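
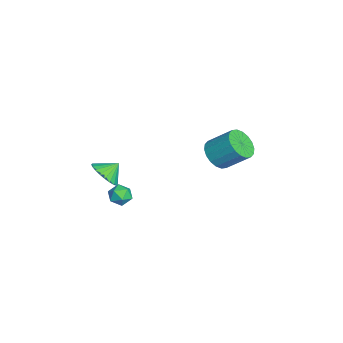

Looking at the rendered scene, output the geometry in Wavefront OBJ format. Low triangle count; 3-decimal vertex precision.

v -3.273 2.332 -1.281
v -2.329 1.91 -1.17
v -1.883 3.227 0.051
v -2.827 3.648 -0.059
v -2.267 2.211 -1.517
v -1.822 3.527 -0.296
v -2.405 2.535 -1.817
v -1.96 3.852 -0.596
v -2.715 2.82 -2.01
v -2.269 4.136 -0.789
v -3.135 3.007 -2.059
v -2.69 4.324 -0.838
v -3.583 3.061 -1.954
v -3.137 4.378 -0.733
v -3.969 2.971 -1.715
v -3.523 4.287 -0.494
v -4.217 2.753 -1.391
v -3.771 4.07 -0.17
v -4.278 2.453 -1.044
v -3.833 3.769 0.177
v -4.14 2.128 -0.744
v -3.695 3.445 0.477
v -3.831 1.844 -0.551
v -3.385 3.16 0.67
v -3.41 1.656 -0.502
v -2.965 2.973 0.719
v -2.963 1.602 -0.607
v -2.517 2.919 0.614
v -2.577 1.693 -0.846
v -2.131 3.009 0.375
v -0.261 -2.73 -2.561
v 0.251 -2.413 -2.12
v -0.231 -3.727 -1.88
v 0.281 -3.41 -1.439
v -0.42 -3.154 -1.441
v -0.439 -2.537 -1.862
v 0.459 -3.603 -2.138
v 0.44 -2.986 -2.559
v 0.696 -2.953 -1.858
v 0.153 -2.675 -1.428
v -0.133 -3.465 -2.572
v -0.676 -3.187 -2.142
v 3.763 -3.843 2.627
v 4.201 -4.305 3.333
v 3.477 -3.097 3.293
v 4.474 -4.088 3.207
v 4.639 -3.834 2.994
v 4.671 -3.581 2.725
v 4.565 -3.368 2.44
v 4.336 -3.228 2.185
v 4.02 -3.181 1.996
v 3.666 -3.235 1.904
v 3.325 -3.381 1.922
v 3.052 -3.598 2.047
v 2.887 -3.852 2.26
v 2.855 -4.105 2.53
v 2.962 -4.317 2.814
v 3.19 -4.458 3.07
v 3.506 -4.505 3.258
v 3.861 -4.451 3.35
f 2 1 5
f 2 5 3
f 3 5 6
f 3 6 4
f 5 1 7
f 5 7 6
f 6 7 8
f 6 8 4
f 7 1 9
f 7 9 8
f 8 9 10
f 8 10 4
f 9 1 11
f 9 11 10
f 10 11 12
f 10 12 4
f 11 1 13
f 11 13 12
f 12 13 14
f 12 14 4
f 13 1 15
f 13 15 14
f 14 15 16
f 14 16 4
f 15 1 17
f 15 17 16
f 16 17 18
f 16 18 4
f 17 1 19
f 17 19 18
f 18 19 20
f 18 20 4
f 19 1 21
f 19 21 20
f 20 21 22
f 20 22 4
f 21 1 23
f 21 23 22
f 22 23 24
f 22 24 4
f 23 1 25
f 23 25 24
f 24 25 26
f 24 26 4
f 25 1 27
f 25 27 26
f 26 27 28
f 26 28 4
f 27 1 29
f 27 29 28
f 28 29 30
f 28 30 4
f 29 1 2
f 29 2 30
f 30 2 3
f 30 3 4
f 31 42 36
f 31 36 32
f 31 32 38
f 31 38 41
f 31 41 42
f 32 36 40
f 36 42 35
f 42 41 33
f 41 38 37
f 38 32 39
f 34 40 35
f 34 35 33
f 34 33 37
f 34 37 39
f 34 39 40
f 35 40 36
f 33 35 42
f 37 33 41
f 39 37 38
f 40 39 32
f 44 43 46
f 44 46 45
f 46 43 47
f 46 47 45
f 47 43 48
f 47 48 45
f 48 43 49
f 48 49 45
f 49 43 50
f 49 50 45
f 50 43 51
f 50 51 45
f 51 43 52
f 51 52 45
f 52 43 53
f 52 53 45
f 53 43 54
f 53 54 45
f 54 43 55
f 54 55 45
f 55 43 56
f 55 56 45
f 56 43 57
f 56 57 45
f 57 43 58
f 57 58 45
f 58 43 59
f 58 59 45
f 59 43 60
f 59 60 45
f 60 43 44
f 60 44 45



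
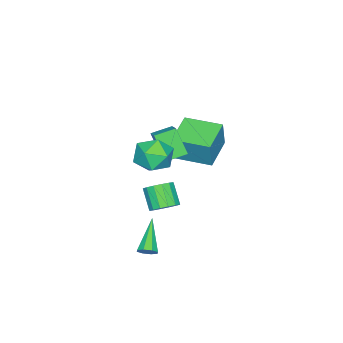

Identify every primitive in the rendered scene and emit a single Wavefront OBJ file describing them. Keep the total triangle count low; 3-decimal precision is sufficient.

v -4.57 -1.493 -0.911
v -4.198 -1.412 0.807
v -4.953 0.623 -0.928
v -4.58 0.704 0.79
v -2.62 -1.144 -1.35
v -2.247 -1.063 0.368
v -3.002 0.972 -1.367
v -2.63 1.053 0.351
v 2.667 1.693 3.322
v 3.323 1.204 2.52
v 1.497 0.256 3.24
v 2.153 -0.233 2.438
v 2.534 -0.147 3.516
v 3.257 0.741 3.567
v 1.563 0.719 2.193
v 2.286 1.607 2.244
v 2.642 0.602 1.823
v 3.241 0.067 2.64
v 1.579 1.393 3.12
v 2.178 0.858 3.937
v 3.001 0.688 -4.256
v 3.358 0.689 -3.812
v 1.419 0.012 -2.984
v 3.154 1.071 -3.863
v 2.86 1.229 -4.144
v 2.649 1.07 -4.491
v 2.644 0.687 -4.701
v 2.848 0.305 -4.65
v 3.142 0.147 -4.368
v 3.353 0.306 -4.021
v 0.82 0.4 -2.4
v 1.222 0.856 -1.834
v 0.622 0.097 -0.795
v 0.22 -0.36 -1.36
v 0.85 1.061 -1.899
v 0.25 0.302 -0.86
v 0.47 1.089 -2.098
v -0.13 0.33 -1.059
v 0.184 0.932 -2.378
v -0.416 0.173 -1.338
v 0.068 0.633 -2.663
v -0.532 -0.126 -1.624
v 0.154 0.271 -2.878
v -0.446 -0.488 -1.839
v 0.418 -0.057 -2.965
v -0.182 -0.816 -1.926
v 0.79 -0.262 -2.9
v 0.19 -1.021 -1.861
v 1.17 -0.29 -2.701
v 0.57 -1.049 -1.662
v 1.456 -0.133 -2.422
v 0.856 -0.892 -1.382
v 1.572 0.166 -2.136
v 0.972 -0.593 -1.097
v 1.486 0.528 -1.921
v 0.886 -0.231 -0.882
v -0.508 0.037 2.953
v 0.266 0.729 3.534
v -0.219 0.914 1.525
v 0.555 1.605 2.106
v 0.365 -0.705 2.674
v 1.139 -0.014 3.255
v 0.654 0.171 1.246
v 1.428 0.863 1.827
f 2 4 1
f 5 2 1
f 1 4 3
f 3 5 1
f 2 8 4
f 6 2 5
f 6 8 2
f 4 8 3
f 7 5 3
f 3 8 7
f 7 6 5
f 8 6 7
f 9 20 14
f 9 14 10
f 9 10 16
f 9 16 19
f 9 19 20
f 10 14 18
f 14 20 13
f 20 19 11
f 19 16 15
f 16 10 17
f 12 18 13
f 12 13 11
f 12 11 15
f 12 15 17
f 12 17 18
f 13 18 14
f 11 13 20
f 15 11 19
f 17 15 16
f 18 17 10
f 22 21 24
f 22 24 23
f 24 21 25
f 24 25 23
f 25 21 26
f 25 26 23
f 26 21 27
f 26 27 23
f 27 21 28
f 27 28 23
f 28 21 29
f 28 29 23
f 29 21 30
f 29 30 23
f 30 21 22
f 30 22 23
f 32 31 35
f 32 35 33
f 33 35 36
f 33 36 34
f 35 31 37
f 35 37 36
f 36 37 38
f 36 38 34
f 37 31 39
f 37 39 38
f 38 39 40
f 38 40 34
f 39 31 41
f 39 41 40
f 40 41 42
f 40 42 34
f 41 31 43
f 41 43 42
f 42 43 44
f 42 44 34
f 43 31 45
f 43 45 44
f 44 45 46
f 44 46 34
f 45 31 47
f 45 47 46
f 46 47 48
f 46 48 34
f 47 31 49
f 47 49 48
f 48 49 50
f 48 50 34
f 49 31 51
f 49 51 50
f 50 51 52
f 50 52 34
f 51 31 53
f 51 53 52
f 52 53 54
f 52 54 34
f 53 31 55
f 53 55 54
f 54 55 56
f 54 56 34
f 55 31 32
f 55 32 56
f 56 32 33
f 56 33 34
f 58 60 57
f 61 58 57
f 57 60 59
f 59 61 57
f 58 64 60
f 62 58 61
f 62 64 58
f 60 64 59
f 63 61 59
f 59 64 63
f 63 62 61
f 64 62 63



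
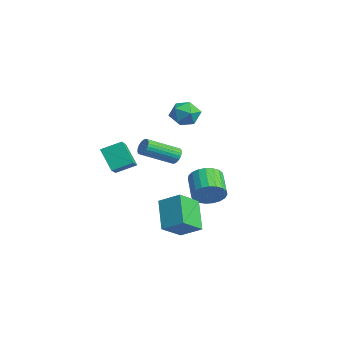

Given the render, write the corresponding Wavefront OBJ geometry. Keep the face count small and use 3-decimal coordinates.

v -0.617 -2.95 -0.612
v -1.619 -3.301 0.638
v -0.32 -1.824 -0.058
v -1.323 -2.174 1.192
v 0.103 -3.366 -0.152
v -0.9 -3.716 1.098
v 0.399 -2.239 0.402
v -0.603 -2.59 1.652
v 2.979 -0.393 -4.183
v 3.649 -1.643 -3.321
v 1.555 -0.135 -2.704
v 2.225 -1.385 -1.841
v 3.835 0.525 -3.519
v 4.505 -0.725 -2.656
v 2.411 0.783 -2.039
v 3.081 -0.467 -1.177
v 2.577 -0.518 1.446
v 2.76 -0.738 0.976
v 2.845 -2.562 1.864
v 2.663 -2.342 2.334
v 2.944 -0.683 1.071
v 3.03 -2.507 1.959
v 3.073 -0.603 1.224
v 3.158 -2.427 2.111
v 3.126 -0.51 1.409
v 3.212 -2.334 2.297
v 3.095 -0.418 1.601
v 3.181 -2.242 2.489
v 2.986 -0.342 1.769
v 3.072 -2.166 2.657
v 2.814 -0.292 1.888
v 2.9 -2.116 2.775
v 2.607 -0.277 1.94
v 2.692 -2.1 2.827
v 2.395 -0.298 1.916
v 2.48 -2.122 2.804
v 2.21 -0.353 1.821
v 2.296 -2.177 2.709
v 2.082 -0.433 1.669
v 2.167 -2.257 2.556
v 2.028 -0.526 1.483
v 2.114 -2.35 2.371
v 2.059 -0.618 1.291
v 2.145 -2.442 2.179
v 2.168 -0.694 1.123
v 2.254 -2.518 2.011
v 2.34 -0.744 1.005
v 2.426 -2.568 1.892
v 2.548 -0.76 0.953
v 2.633 -2.583 1.84
v -1.424 2.155 3.17
v -0.871 1.369 3.277
v -2.629 1.251 2.743
v -2.076 0.465 2.85
v -2.345 0.975 3.626
v -1.601 1.533 3.89
v -1.899 1.087 2.13
v -1.155 1.645 2.394
v -1.165 0.708 2.634
v -1.441 0.639 3.558
v -2.059 1.981 2.462
v -2.335 1.912 3.386
v -2.571 3.006 -3.647
v -2.019 3.239 -2.822
v -3.456 3.487 -1.929
v -4.009 3.254 -2.753
v -2.067 3.618 -3.005
v -3.504 3.866 -2.112
v -2.203 3.892 -3.3
v -3.64 4.14 -2.407
v -2.403 4.012 -3.654
v -3.84 4.26 -2.761
v -2.631 3.958 -4.007
v -4.069 4.206 -3.114
v -2.85 3.74 -4.298
v -4.287 3.988 -3.405
v -3.02 3.395 -4.476
v -4.457 3.643 -3.583
v -3.113 2.982 -4.511
v -4.55 3.23 -3.618
v -3.112 2.574 -4.396
v -4.549 2.822 -3.503
v -3.017 2.24 -4.152
v -4.454 2.488 -3.259
v -2.846 2.039 -3.82
v -4.283 2.287 -2.927
v -2.627 2.005 -3.458
v -4.064 2.253 -2.565
v -2.399 2.144 -3.129
v -3.836 2.392 -2.236
v -2.2 2.432 -2.889
v -3.637 2.68 -1.996
v -2.066 2.82 -2.781
v -3.503 3.067 -1.888
f 2 4 1
f 5 2 1
f 1 4 3
f 3 5 1
f 2 8 4
f 6 2 5
f 6 8 2
f 4 8 3
f 7 5 3
f 3 8 7
f 7 6 5
f 8 6 7
f 10 12 9
f 13 10 9
f 9 12 11
f 11 13 9
f 10 16 12
f 14 10 13
f 14 16 10
f 12 16 11
f 15 13 11
f 11 16 15
f 15 14 13
f 16 14 15
f 18 17 21
f 18 21 19
f 19 21 22
f 19 22 20
f 21 17 23
f 21 23 22
f 22 23 24
f 22 24 20
f 23 17 25
f 23 25 24
f 24 25 26
f 24 26 20
f 25 17 27
f 25 27 26
f 26 27 28
f 26 28 20
f 27 17 29
f 27 29 28
f 28 29 30
f 28 30 20
f 29 17 31
f 29 31 30
f 30 31 32
f 30 32 20
f 31 17 33
f 31 33 32
f 32 33 34
f 32 34 20
f 33 17 35
f 33 35 34
f 34 35 36
f 34 36 20
f 35 17 37
f 35 37 36
f 36 37 38
f 36 38 20
f 37 17 39
f 37 39 38
f 38 39 40
f 38 40 20
f 39 17 41
f 39 41 40
f 40 41 42
f 40 42 20
f 41 17 43
f 41 43 42
f 42 43 44
f 42 44 20
f 43 17 45
f 43 45 44
f 44 45 46
f 44 46 20
f 45 17 47
f 45 47 46
f 46 47 48
f 46 48 20
f 47 17 49
f 47 49 48
f 48 49 50
f 48 50 20
f 49 17 18
f 49 18 50
f 50 18 19
f 50 19 20
f 51 62 56
f 51 56 52
f 51 52 58
f 51 58 61
f 51 61 62
f 52 56 60
f 56 62 55
f 62 61 53
f 61 58 57
f 58 52 59
f 54 60 55
f 54 55 53
f 54 53 57
f 54 57 59
f 54 59 60
f 55 60 56
f 53 55 62
f 57 53 61
f 59 57 58
f 60 59 52
f 64 63 67
f 64 67 65
f 65 67 68
f 65 68 66
f 67 63 69
f 67 69 68
f 68 69 70
f 68 70 66
f 69 63 71
f 69 71 70
f 70 71 72
f 70 72 66
f 71 63 73
f 71 73 72
f 72 73 74
f 72 74 66
f 73 63 75
f 73 75 74
f 74 75 76
f 74 76 66
f 75 63 77
f 75 77 76
f 76 77 78
f 76 78 66
f 77 63 79
f 77 79 78
f 78 79 80
f 78 80 66
f 79 63 81
f 79 81 80
f 80 81 82
f 80 82 66
f 81 63 83
f 81 83 82
f 82 83 84
f 82 84 66
f 83 63 85
f 83 85 84
f 84 85 86
f 84 86 66
f 85 63 87
f 85 87 86
f 86 87 88
f 86 88 66
f 87 63 89
f 87 89 88
f 88 89 90
f 88 90 66
f 89 63 91
f 89 91 90
f 90 91 92
f 90 92 66
f 91 63 93
f 91 93 92
f 92 93 94
f 92 94 66
f 93 63 64
f 93 64 94
f 94 64 65
f 94 65 66



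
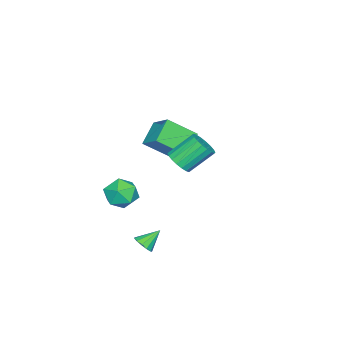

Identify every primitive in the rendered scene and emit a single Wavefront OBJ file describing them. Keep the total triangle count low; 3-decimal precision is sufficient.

v 4.085 -1.441 -4.076
v 4.613 -1.262 -3.704
v 3.275 -0.819 -3.224
v 4.561 -0.985 -3.956
v 4.358 -0.853 -4.245
v 4.068 -0.907 -4.481
v 3.784 -1.131 -4.588
v 3.595 -1.453 -4.533
v 3.562 -1.772 -4.332
v 3.695 -1.985 -4.051
v 3.952 -2.025 -3.777
v 4.251 -1.88 -3.598
v 4.498 -1.595 -3.571
v -4.558 -3.364 -0.896
v -3.9 -2.135 0.06
v -3.154 -3.355 -1.873
v -2.497 -2.127 -0.917
v -3.663 -4.833 0.377
v -3.006 -3.605 1.333
v -2.26 -4.825 -0.6
v -1.602 -3.596 0.356
v 2.862 0.085 2.226
v 3.305 -0.281 2.867
v 2.38 0.749 4.094
v 1.938 1.115 3.454
v 3.521 0.021 2.776
v 2.596 1.052 4.003
v 3.607 0.336 2.576
v 2.682 1.367 3.803
v 3.545 0.601 2.307
v 2.621 1.632 3.534
v 3.348 0.764 2.022
v 2.424 1.795 3.249
v 3.055 0.792 1.777
v 2.131 1.823 3.005
v 2.724 0.681 1.622
v 1.799 1.711 2.849
v 2.42 0.451 1.586
v 1.495 1.481 2.813
v 2.204 0.148 1.677
v 1.279 1.179 2.904
v 2.118 -0.167 1.877
v 1.193 0.864 3.104
v 2.179 -0.432 2.146
v 1.255 0.599 3.373
v 2.376 -0.595 2.431
v 1.452 0.436 3.658
v 2.669 -0.623 2.675
v 1.745 0.408 3.903
v 3.001 -0.511 2.831
v 2.076 0.519 4.058
v 3.516 -2.164 -0.007
v 4.236 -2.091 -0.827
v 3.104 -3.809 -0.513
v 3.824 -3.736 -1.333
v 4.176 -3.779 -0.299
v 4.431 -2.763 0.014
v 2.909 -3.137 -1.354
v 3.164 -2.121 -1.041
v 3.861 -2.693 -1.66
v 4.644 -3.09 -1.007
v 2.696 -2.81 -0.333
v 3.479 -3.207 0.32
f 2 1 4
f 2 4 3
f 4 1 5
f 4 5 3
f 5 1 6
f 5 6 3
f 6 1 7
f 6 7 3
f 7 1 8
f 7 8 3
f 8 1 9
f 8 9 3
f 9 1 10
f 9 10 3
f 10 1 11
f 10 11 3
f 11 1 12
f 11 12 3
f 12 1 13
f 12 13 3
f 13 1 2
f 13 2 3
f 15 17 14
f 18 15 14
f 14 17 16
f 16 18 14
f 15 21 17
f 19 15 18
f 19 21 15
f 17 21 16
f 20 18 16
f 16 21 20
f 20 19 18
f 21 19 20
f 23 22 26
f 23 26 24
f 24 26 27
f 24 27 25
f 26 22 28
f 26 28 27
f 27 28 29
f 27 29 25
f 28 22 30
f 28 30 29
f 29 30 31
f 29 31 25
f 30 22 32
f 30 32 31
f 31 32 33
f 31 33 25
f 32 22 34
f 32 34 33
f 33 34 35
f 33 35 25
f 34 22 36
f 34 36 35
f 35 36 37
f 35 37 25
f 36 22 38
f 36 38 37
f 37 38 39
f 37 39 25
f 38 22 40
f 38 40 39
f 39 40 41
f 39 41 25
f 40 22 42
f 40 42 41
f 41 42 43
f 41 43 25
f 42 22 44
f 42 44 43
f 43 44 45
f 43 45 25
f 44 22 46
f 44 46 45
f 45 46 47
f 45 47 25
f 46 22 48
f 46 48 47
f 47 48 49
f 47 49 25
f 48 22 50
f 48 50 49
f 49 50 51
f 49 51 25
f 50 22 23
f 50 23 51
f 51 23 24
f 51 24 25
f 52 63 57
f 52 57 53
f 52 53 59
f 52 59 62
f 52 62 63
f 53 57 61
f 57 63 56
f 63 62 54
f 62 59 58
f 59 53 60
f 55 61 56
f 55 56 54
f 55 54 58
f 55 58 60
f 55 60 61
f 56 61 57
f 54 56 63
f 58 54 62
f 60 58 59
f 61 60 53



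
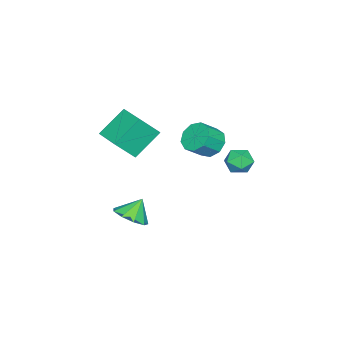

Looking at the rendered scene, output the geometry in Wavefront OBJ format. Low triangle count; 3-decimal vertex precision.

v -0.741 3.016 1.154
v -0.241 3.614 0.715
v -0.119 1.946 0.405
v 0.381 2.544 -0.034
v 0.525 2.393 0.836
v 0.14 3.054 1.298
v -0.5 2.506 -0.178
v -0.885 3.167 0.284
v -0.092 3.298 -0.108
v 0.541 3.228 0.518
v -0.901 2.332 0.602
v -0.268 2.262 1.228
v 1.815 2.043 2.964
v 2.4 2.78 2.834
v 3.25 2.254 3.665
v 2.665 1.517 3.796
v 1.994 2.903 3.326
v 2.844 2.377 4.157
v 1.505 2.624 3.649
v 2.354 2.097 4.481
v 1.16 2.073 3.652
v 2.01 1.546 4.483
v 1.123 1.508 3.333
v 1.972 0.981 4.164
v 1.409 1.194 2.841
v 2.258 0.667 3.673
v 1.885 1.277 2.407
v 2.735 0.75 3.239
v 2.329 1.719 2.234
v 3.178 1.192 3.065
v 2.532 2.313 2.402
v 3.382 1.786 3.234
v 2.118 -1.607 3.718
v 2.917 -2.371 4.97
v 3.15 -0.196 3.92
v 3.949 -0.96 5.172
v 3.431 -2.38 2.408
v 4.23 -3.144 3.66
v 4.463 -0.969 2.61
v 5.262 -1.733 3.862
v 3.413 -1.833 -2.908
v 4.307 -1.897 -2.343
v 2.747 -1.447 -1.812
v 4.236 -1.231 -2.62
v 3.78 -0.847 -3.033
v 3.152 -0.924 -3.387
v 2.647 -1.427 -3.517
v 2.499 -2.12 -3.363
v 2.78 -2.679 -2.995
v 3.357 -2.842 -2.587
v 3.96 -2.533 -2.33
f 1 12 6
f 1 6 2
f 1 2 8
f 1 8 11
f 1 11 12
f 2 6 10
f 6 12 5
f 12 11 3
f 11 8 7
f 8 2 9
f 4 10 5
f 4 5 3
f 4 3 7
f 4 7 9
f 4 9 10
f 5 10 6
f 3 5 12
f 7 3 11
f 9 7 8
f 10 9 2
f 14 13 17
f 14 17 15
f 15 17 18
f 15 18 16
f 17 13 19
f 17 19 18
f 18 19 20
f 18 20 16
f 19 13 21
f 19 21 20
f 20 21 22
f 20 22 16
f 21 13 23
f 21 23 22
f 22 23 24
f 22 24 16
f 23 13 25
f 23 25 24
f 24 25 26
f 24 26 16
f 25 13 27
f 25 27 26
f 26 27 28
f 26 28 16
f 27 13 29
f 27 29 28
f 28 29 30
f 28 30 16
f 29 13 31
f 29 31 30
f 30 31 32
f 30 32 16
f 31 13 14
f 31 14 32
f 32 14 15
f 32 15 16
f 34 36 33
f 37 34 33
f 33 36 35
f 35 37 33
f 34 40 36
f 38 34 37
f 38 40 34
f 36 40 35
f 39 37 35
f 35 40 39
f 39 38 37
f 40 38 39
f 42 41 44
f 42 44 43
f 44 41 45
f 44 45 43
f 45 41 46
f 45 46 43
f 46 41 47
f 46 47 43
f 47 41 48
f 47 48 43
f 48 41 49
f 48 49 43
f 49 41 50
f 49 50 43
f 50 41 51
f 50 51 43
f 51 41 42
f 51 42 43



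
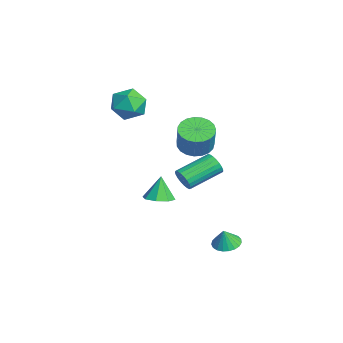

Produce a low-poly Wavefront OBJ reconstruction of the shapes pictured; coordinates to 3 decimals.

v -2.714 -1.031 -1.391
v -2.268 -1.074 -0.866
v -2.92 0.727 -0.164
v -3.366 0.771 -0.689
v -2.113 -0.94 -1.066
v -2.764 0.862 -0.364
v -2.061 -0.821 -1.322
v -2.712 0.98 -0.62
v -2.122 -0.739 -1.59
v -2.773 1.062 -0.888
v -2.285 -0.707 -1.824
v -2.937 1.094 -1.122
v -2.523 -0.731 -1.983
v -3.174 1.07 -1.28
v -2.794 -0.807 -2.039
v -3.445 0.994 -1.337
v -3.051 -0.921 -1.983
v -3.702 0.88 -1.281
v -3.25 -1.055 -1.825
v -3.901 0.746 -1.123
v -3.356 -1.184 -1.592
v -4.007 0.617 -0.89
v -3.352 -1.287 -1.325
v -4.003 0.514 -0.622
v -3.237 -1.345 -1.068
v -3.888 0.456 -0.366
v -3.031 -1.349 -0.868
v -3.683 0.452 -0.165
v -2.771 -1.298 -0.758
v -3.423 0.503 -0.055
v -2.502 -1.201 -0.757
v -3.153 0.6 -0.055
v -0.957 -0.723 2.172
v -0.131 -0.553 1.758
v 0.584 -0.627 3.154
v -0.243 -0.797 3.568
v -0.256 -0.192 1.841
v 0.459 -0.266 3.237
v -0.502 0.077 1.981
v 0.212 0.003 3.377
v -0.827 0.208 2.154
v -0.113 0.134 3.551
v -1.175 0.177 2.331
v -0.46 0.104 3.727
v -1.485 -0.009 2.479
v -0.77 -0.082 3.876
v -1.703 -0.318 2.575
v -0.989 -0.392 3.971
v -1.793 -0.698 2.601
v -1.079 -0.771 3.997
v -1.738 -1.082 2.553
v -1.024 -1.155 3.949
v -1.548 -1.404 2.439
v -0.834 -1.477 3.835
v -1.256 -1.608 2.278
v -0.542 -1.682 3.675
v -0.912 -1.659 2.1
v -0.198 -1.733 3.496
v -0.576 -1.549 1.934
v 0.138 -1.622 3.33
v -0.306 -1.296 1.809
v 0.408 -1.369 3.205
v -0.148 -0.943 1.747
v 0.566 -1.017 3.143
v 1.938 0.298 -3.317
v 2.466 0.831 -3.309
v 2.122 0.102 -2.343
v 2.211 0.991 -3.228
v 1.909 1.032 -3.163
v 1.612 0.945 -3.125
v 1.371 0.747 -3.119
v 1.228 0.471 -3.148
v 1.209 0.165 -3.206
v 1.315 -0.117 -3.283
v 1.529 -0.328 -3.366
v 1.814 -0.431 -3.441
v 2.121 -0.407 -3.494
v 2.396 -0.262 -3.516
v 2.591 -0.02 -3.504
v 2.674 0.278 -3.459
v 2.63 0.579 -3.39
v 1.998 -3.044 0.227
v 2.703 -2.701 0.389
v 1.622 -2.876 1.513
v 2.279 -2.296 0.211
v 1.691 -2.329 0.043
v 1.283 -2.781 -0.017
v 1.294 -3.388 0.066
v 1.718 -3.793 0.243
v 2.305 -3.76 0.411
v 2.713 -3.307 0.471
v -3.183 -2.81 4.367
v -2.541 -3.512 3.872
v -4.559 -3.788 3.968
v -3.917 -4.49 3.473
v -3.88 -4.389 4.54
v -3.029 -3.785 4.787
v -4.071 -3.515 3.053
v -3.22 -2.911 3.3
v -3.09 -3.948 3.06
v -2.972 -4.488 3.979
v -4.128 -2.812 3.861
v -4.01 -3.352 4.78
f 2 1 5
f 2 5 3
f 3 5 6
f 3 6 4
f 5 1 7
f 5 7 6
f 6 7 8
f 6 8 4
f 7 1 9
f 7 9 8
f 8 9 10
f 8 10 4
f 9 1 11
f 9 11 10
f 10 11 12
f 10 12 4
f 11 1 13
f 11 13 12
f 12 13 14
f 12 14 4
f 13 1 15
f 13 15 14
f 14 15 16
f 14 16 4
f 15 1 17
f 15 17 16
f 16 17 18
f 16 18 4
f 17 1 19
f 17 19 18
f 18 19 20
f 18 20 4
f 19 1 21
f 19 21 20
f 20 21 22
f 20 22 4
f 21 1 23
f 21 23 22
f 22 23 24
f 22 24 4
f 23 1 25
f 23 25 24
f 24 25 26
f 24 26 4
f 25 1 27
f 25 27 26
f 26 27 28
f 26 28 4
f 27 1 29
f 27 29 28
f 28 29 30
f 28 30 4
f 29 1 31
f 29 31 30
f 30 31 32
f 30 32 4
f 31 1 2
f 31 2 32
f 32 2 3
f 32 3 4
f 34 33 37
f 34 37 35
f 35 37 38
f 35 38 36
f 37 33 39
f 37 39 38
f 38 39 40
f 38 40 36
f 39 33 41
f 39 41 40
f 40 41 42
f 40 42 36
f 41 33 43
f 41 43 42
f 42 43 44
f 42 44 36
f 43 33 45
f 43 45 44
f 44 45 46
f 44 46 36
f 45 33 47
f 45 47 46
f 46 47 48
f 46 48 36
f 47 33 49
f 47 49 48
f 48 49 50
f 48 50 36
f 49 33 51
f 49 51 50
f 50 51 52
f 50 52 36
f 51 33 53
f 51 53 52
f 52 53 54
f 52 54 36
f 53 33 55
f 53 55 54
f 54 55 56
f 54 56 36
f 55 33 57
f 55 57 56
f 56 57 58
f 56 58 36
f 57 33 59
f 57 59 58
f 58 59 60
f 58 60 36
f 59 33 61
f 59 61 60
f 60 61 62
f 60 62 36
f 61 33 63
f 61 63 62
f 62 63 64
f 62 64 36
f 63 33 34
f 63 34 64
f 64 34 35
f 64 35 36
f 66 65 68
f 66 68 67
f 68 65 69
f 68 69 67
f 69 65 70
f 69 70 67
f 70 65 71
f 70 71 67
f 71 65 72
f 71 72 67
f 72 65 73
f 72 73 67
f 73 65 74
f 73 74 67
f 74 65 75
f 74 75 67
f 75 65 76
f 75 76 67
f 76 65 77
f 76 77 67
f 77 65 78
f 77 78 67
f 78 65 79
f 78 79 67
f 79 65 80
f 79 80 67
f 80 65 81
f 80 81 67
f 81 65 66
f 81 66 67
f 83 82 85
f 83 85 84
f 85 82 86
f 85 86 84
f 86 82 87
f 86 87 84
f 87 82 88
f 87 88 84
f 88 82 89
f 88 89 84
f 89 82 90
f 89 90 84
f 90 82 91
f 90 91 84
f 91 82 83
f 91 83 84
f 92 103 97
f 92 97 93
f 92 93 99
f 92 99 102
f 92 102 103
f 93 97 101
f 97 103 96
f 103 102 94
f 102 99 98
f 99 93 100
f 95 101 96
f 95 96 94
f 95 94 98
f 95 98 100
f 95 100 101
f 96 101 97
f 94 96 103
f 98 94 102
f 100 98 99
f 101 100 93



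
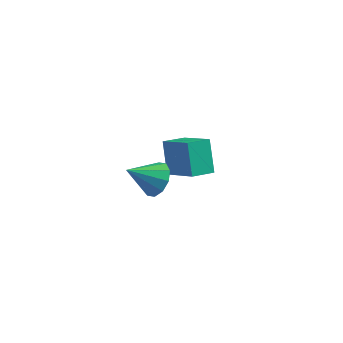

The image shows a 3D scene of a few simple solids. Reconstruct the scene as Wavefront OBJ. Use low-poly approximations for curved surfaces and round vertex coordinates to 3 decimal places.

v 0.979 2.871 -4.36
v 0.534 3.852 -3.058
v 1.765 3.649 -4.677
v 1.319 4.629 -3.374
v 2.301 1.991 -3.246
v 1.855 2.971 -1.943
v 3.086 2.768 -3.562
v 2.641 3.749 -2.26
v 1.693 -1.601 0.196
v 2.219 -1.519 0.859
v 0.587 -2.159 1.144
v 1.95 -1.071 0.808
v 1.583 -0.825 0.524
v 1.258 -0.876 0.115
v 1.099 -1.204 -0.264
v 1.167 -1.683 -0.466
v 1.436 -2.132 -0.416
v 1.804 -2.378 -0.132
v 2.129 -2.327 0.278
v 2.287 -1.999 0.656
f 2 4 1
f 5 2 1
f 1 4 3
f 3 5 1
f 2 8 4
f 6 2 5
f 6 8 2
f 4 8 3
f 7 5 3
f 3 8 7
f 7 6 5
f 8 6 7
f 10 9 12
f 10 12 11
f 12 9 13
f 12 13 11
f 13 9 14
f 13 14 11
f 14 9 15
f 14 15 11
f 15 9 16
f 15 16 11
f 16 9 17
f 16 17 11
f 17 9 18
f 17 18 11
f 18 9 19
f 18 19 11
f 19 9 20
f 19 20 11
f 20 9 10
f 20 10 11



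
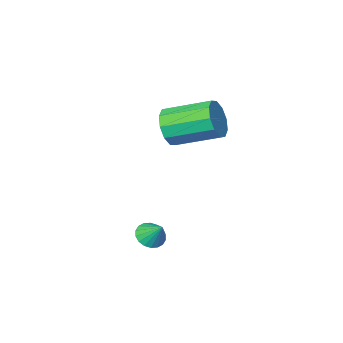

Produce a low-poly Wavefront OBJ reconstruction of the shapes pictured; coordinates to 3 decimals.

v 2.898 -1.569 -2.608
v 3.188 -1.965 -2.214
v 2.822 -0.851 -1.832
v 3.401 -1.822 -2.325
v 3.515 -1.628 -2.493
v 3.506 -1.422 -2.684
v 3.377 -1.246 -2.859
v 3.154 -1.133 -2.985
v 2.879 -1.107 -3.037
v 2.609 -1.172 -3.003
v 2.395 -1.316 -2.891
v 2.282 -1.51 -2.723
v 2.29 -1.715 -2.533
v 2.419 -1.891 -2.357
v 2.643 -2.004 -2.231
v 2.917 -2.03 -2.18
v 0.881 -3.528 1.757
v 1.368 -3.438 2.532
v 0.026 -2.063 3.218
v -0.461 -2.152 2.443
v 1.565 -3.059 2.157
v 0.223 -1.684 2.842
v 1.5 -2.859 1.628
v 0.158 -1.484 2.314
v 1.199 -2.914 1.149
v -0.143 -1.539 1.835
v 0.776 -3.204 0.902
v -0.566 -1.829 1.588
v 0.394 -3.617 0.982
v -0.948 -2.242 1.668
v 0.197 -3.996 1.358
v -1.145 -2.621 2.043
v 0.262 -4.196 1.886
v -1.08 -2.821 2.572
v 0.563 -4.141 2.365
v -0.779 -2.766 3.051
v 0.986 -3.851 2.612
v -0.356 -2.476 3.298
f 2 1 4
f 2 4 3
f 4 1 5
f 4 5 3
f 5 1 6
f 5 6 3
f 6 1 7
f 6 7 3
f 7 1 8
f 7 8 3
f 8 1 9
f 8 9 3
f 9 1 10
f 9 10 3
f 10 1 11
f 10 11 3
f 11 1 12
f 11 12 3
f 12 1 13
f 12 13 3
f 13 1 14
f 13 14 3
f 14 1 15
f 14 15 3
f 15 1 16
f 15 16 3
f 16 1 2
f 16 2 3
f 18 17 21
f 18 21 19
f 19 21 22
f 19 22 20
f 21 17 23
f 21 23 22
f 22 23 24
f 22 24 20
f 23 17 25
f 23 25 24
f 24 25 26
f 24 26 20
f 25 17 27
f 25 27 26
f 26 27 28
f 26 28 20
f 27 17 29
f 27 29 28
f 28 29 30
f 28 30 20
f 29 17 31
f 29 31 30
f 30 31 32
f 30 32 20
f 31 17 33
f 31 33 32
f 32 33 34
f 32 34 20
f 33 17 35
f 33 35 34
f 34 35 36
f 34 36 20
f 35 17 37
f 35 37 36
f 36 37 38
f 36 38 20
f 37 17 18
f 37 18 38
f 38 18 19
f 38 19 20



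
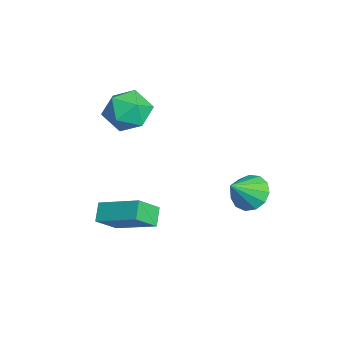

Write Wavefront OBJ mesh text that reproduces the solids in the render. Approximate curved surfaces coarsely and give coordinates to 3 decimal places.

v 1.899 4.133 0.251
v 2.324 4.751 0.531
v 2.481 3.327 1.149
v 1.941 4.741 0.769
v 1.545 4.538 0.843
v 1.262 4.207 0.729
v 1.181 3.852 0.463
v 1.328 3.587 0.129
v 1.657 3.495 -0.166
v 2.062 3.606 -0.328
v 2.416 3.884 -0.307
v 2.606 4.242 -0.109
v 2.571 4.565 0.204
v -1.591 1.127 2.671
v -1.019 0.476 3.208
v -2.241 -0.136 1.832
v -1.669 -0.787 2.369
v -2.432 -0.284 2.823
v -2.03 0.497 3.341
v -1.23 -0.157 1.699
v -0.828 0.624 2.217
v -0.796 -0.317 2.607
v -1.538 -0.396 3.302
v -1.722 0.736 1.738
v -2.464 0.657 2.433
v 0.35 -1.104 -0.984
v 1.345 0.259 -0.226
v -0.1 -0.325 -1.793
v 0.894 1.038 -1.035
v 0.986 -1.278 -1.505
v 1.98 0.085 -0.747
v 0.535 -0.499 -2.314
v 1.53 0.864 -1.556
f 2 1 4
f 2 4 3
f 4 1 5
f 4 5 3
f 5 1 6
f 5 6 3
f 6 1 7
f 6 7 3
f 7 1 8
f 7 8 3
f 8 1 9
f 8 9 3
f 9 1 10
f 9 10 3
f 10 1 11
f 10 11 3
f 11 1 12
f 11 12 3
f 12 1 13
f 12 13 3
f 13 1 2
f 13 2 3
f 14 25 19
f 14 19 15
f 14 15 21
f 14 21 24
f 14 24 25
f 15 19 23
f 19 25 18
f 25 24 16
f 24 21 20
f 21 15 22
f 17 23 18
f 17 18 16
f 17 16 20
f 17 20 22
f 17 22 23
f 18 23 19
f 16 18 25
f 20 16 24
f 22 20 21
f 23 22 15
f 27 29 26
f 30 27 26
f 26 29 28
f 28 30 26
f 27 33 29
f 31 27 30
f 31 33 27
f 29 33 28
f 32 30 28
f 28 33 32
f 32 31 30
f 33 31 32



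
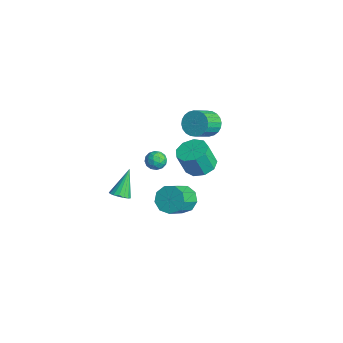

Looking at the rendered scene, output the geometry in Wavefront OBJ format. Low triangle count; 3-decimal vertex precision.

v 3.516 -0.787 3.387
v 4.125 -1.013 2.601
v 4.954 -2.139 3.567
v 4.344 -1.913 4.353
v 4.4 -0.491 2.973
v 5.229 -1.617 3.94
v 4.261 -0.107 3.54
v 5.09 -1.234 4.506
v 3.773 -0.042 4.034
v 4.602 -1.169 5.001
v 3.165 -0.325 4.226
v 3.994 -1.452 5.192
v 2.721 -0.824 4.025
v 3.55 -1.951 4.991
v 2.648 -1.306 3.526
v 3.477 -2.432 4.492
v 2.982 -1.544 2.961
v 3.811 -2.671 3.927
v 3.565 -1.429 2.596
v 4.394 -2.555 3.562
v -1.385 -0.049 3.124
v -0.852 -0.503 2.837
v -1.928 -1.017 3.643
v -1.395 -1.471 3.356
v -1.219 -0.979 3.904
v -0.883 -0.381 3.583
v -1.897 -1.139 2.897
v -1.561 -0.541 2.576
v -1.168 -1.177 2.696
v -0.749 -1.078 3.319
v -2.031 -0.442 3.161
v -1.612 -0.343 3.784
v -1.071 -0.192 2.935
v -1.709 -1.328 3.545
v -1.606 -1.04 3.867
v -1.292 -1.306 3.699
v -1.089 -0.12 3.373
v -0.775 -0.386 3.205
v -0.991 -0.666 3.832
v -2.005 -1.134 3.275
v -1.691 -1.4 3.107
v -1.488 -0.214 2.781
v -1.174 -0.48 2.613
v -1.789 -0.854 2.648
v -0.943 -0.854 2.683
v -1.262 -1.423 2.989
v -1.558 -1.228 2.719
v -1.36 -0.876 2.53
v -0.697 -0.796 3.049
v -1.016 -1.364 3.355
v -0.912 -1.075 3.677
v -0.715 -0.724 3.488
v -0.883 -1.192 2.967
v -1.764 -0.156 3.125
v -2.083 -0.724 3.431
v -2.065 -0.796 2.992
v -1.868 -0.445 2.803
v -1.518 -0.097 3.491
v -1.837 -0.666 3.797
v -1.42 -0.644 3.95
v -1.222 -0.292 3.761
v -1.897 -0.328 3.513
v -1.083 2.154 2.187
v -0.146 2.699 2.375
v -0.12 2.071 4.062
v -1.057 1.526 3.873
v -0.736 3.134 2.546
v -0.71 2.506 4.233
v -1.488 3.11 2.549
v -1.462 2.482 4.236
v -2.051 2.639 2.382
v -2.024 2.011 4.069
v -2.161 1.941 2.124
v -2.134 1.313 3.811
v -1.766 1.342 1.895
v -1.74 0.715 3.582
v -1.052 1.124 1.803
v -1.026 0.496 3.489
v -0.353 1.387 1.89
v -0.326 0.759 3.576
v 0.005 2.009 2.116
v 0.031 1.381 3.802
v 0.405 -3.751 2.107
v 1.021 -3.412 2.198
v -0.345 -2.849 3.813
v 0.839 -3.199 2.006
v 0.558 -3.113 1.837
v 0.241 -3.173 1.729
v -0.039 -3.365 1.708
v -0.216 -3.646 1.779
v -0.252 -3.951 1.925
v -0.137 -4.21 2.112
v 0.102 -4.364 2.299
v 0.41 -4.378 2.441
v 0.717 -4.248 2.507
v 0.952 -4.004 2.481
v 1.062 -3.702 2.37
v -4.302 3.868 3.423
v -3.382 4.224 3.164
v -2.678 3.027 4.018
v -3.598 2.672 4.277
v -3.45 4.424 3.501
v -2.747 3.228 4.355
v -3.648 4.54 3.826
v -2.945 3.343 4.68
v -3.946 4.553 4.09
v -3.243 3.357 4.944
v -4.298 4.463 4.252
v -3.594 3.266 5.106
v -4.65 4.281 4.288
v -3.947 3.084 5.142
v -4.95 4.037 4.192
v -4.246 2.84 5.047
v -5.15 3.767 3.98
v -4.447 2.57 4.834
v -5.222 3.513 3.682
v -4.518 2.316 4.536
v -5.153 3.312 3.345
v -4.45 2.116 4.199
v -4.955 3.197 3.02
v -4.252 2 3.874
v -4.657 3.183 2.756
v -3.954 1.987 3.61
v -4.306 3.274 2.594
v -3.602 2.077 3.448
v -3.953 3.456 2.558
v -3.25 2.259 3.412
v -3.654 3.7 2.653
v -2.95 2.503 3.508
v -3.453 3.97 2.866
v -2.75 2.773 3.72
f 2 1 5
f 2 5 3
f 3 5 6
f 3 6 4
f 5 1 7
f 5 7 6
f 6 7 8
f 6 8 4
f 7 1 9
f 7 9 8
f 8 9 10
f 8 10 4
f 9 1 11
f 9 11 10
f 10 11 12
f 10 12 4
f 11 1 13
f 11 13 12
f 12 13 14
f 12 14 4
f 13 1 15
f 13 15 14
f 14 15 16
f 14 16 4
f 15 1 17
f 15 17 16
f 16 17 18
f 16 18 4
f 17 1 19
f 17 19 18
f 18 19 20
f 18 20 4
f 19 1 2
f 19 2 20
f 20 2 3
f 20 3 4
f 21 58 37
f 58 32 61
f 37 61 26
f 58 61 37
f 21 37 33
f 37 26 38
f 33 38 22
f 37 38 33
f 21 33 42
f 33 22 43
f 42 43 28
f 33 43 42
f 21 42 54
f 42 28 57
f 54 57 31
f 42 57 54
f 21 54 58
f 54 31 62
f 58 62 32
f 54 62 58
f 22 38 49
f 38 26 52
f 49 52 30
f 38 52 49
f 26 61 39
f 61 32 60
f 39 60 25
f 61 60 39
f 32 62 59
f 62 31 55
f 59 55 23
f 62 55 59
f 31 57 56
f 57 28 44
f 56 44 27
f 57 44 56
f 28 43 48
f 43 22 45
f 48 45 29
f 43 45 48
f 24 50 36
f 50 30 51
f 36 51 25
f 50 51 36
f 24 36 34
f 36 25 35
f 34 35 23
f 36 35 34
f 24 34 41
f 34 23 40
f 41 40 27
f 34 40 41
f 24 41 46
f 41 27 47
f 46 47 29
f 41 47 46
f 24 46 50
f 46 29 53
f 50 53 30
f 46 53 50
f 25 51 39
f 51 30 52
f 39 52 26
f 51 52 39
f 23 35 59
f 35 25 60
f 59 60 32
f 35 60 59
f 27 40 56
f 40 23 55
f 56 55 31
f 40 55 56
f 29 47 48
f 47 27 44
f 48 44 28
f 47 44 48
f 30 53 49
f 53 29 45
f 49 45 22
f 53 45 49
f 64 63 67
f 64 67 65
f 65 67 68
f 65 68 66
f 67 63 69
f 67 69 68
f 68 69 70
f 68 70 66
f 69 63 71
f 69 71 70
f 70 71 72
f 70 72 66
f 71 63 73
f 71 73 72
f 72 73 74
f 72 74 66
f 73 63 75
f 73 75 74
f 74 75 76
f 74 76 66
f 75 63 77
f 75 77 76
f 76 77 78
f 76 78 66
f 77 63 79
f 77 79 78
f 78 79 80
f 78 80 66
f 79 63 81
f 79 81 80
f 80 81 82
f 80 82 66
f 81 63 64
f 81 64 82
f 82 64 65
f 82 65 66
f 84 83 86
f 84 86 85
f 86 83 87
f 86 87 85
f 87 83 88
f 87 88 85
f 88 83 89
f 88 89 85
f 89 83 90
f 89 90 85
f 90 83 91
f 90 91 85
f 91 83 92
f 91 92 85
f 92 83 93
f 92 93 85
f 93 83 94
f 93 94 85
f 94 83 95
f 94 95 85
f 95 83 96
f 95 96 85
f 96 83 97
f 96 97 85
f 97 83 84
f 97 84 85
f 99 98 102
f 99 102 100
f 100 102 103
f 100 103 101
f 102 98 104
f 102 104 103
f 103 104 105
f 103 105 101
f 104 98 106
f 104 106 105
f 105 106 107
f 105 107 101
f 106 98 108
f 106 108 107
f 107 108 109
f 107 109 101
f 108 98 110
f 108 110 109
f 109 110 111
f 109 111 101
f 110 98 112
f 110 112 111
f 111 112 113
f 111 113 101
f 112 98 114
f 112 114 113
f 113 114 115
f 113 115 101
f 114 98 116
f 114 116 115
f 115 116 117
f 115 117 101
f 116 98 118
f 116 118 117
f 117 118 119
f 117 119 101
f 118 98 120
f 118 120 119
f 119 120 121
f 119 121 101
f 120 98 122
f 120 122 121
f 121 122 123
f 121 123 101
f 122 98 124
f 122 124 123
f 123 124 125
f 123 125 101
f 124 98 126
f 124 126 125
f 125 126 127
f 125 127 101
f 126 98 128
f 126 128 127
f 127 128 129
f 127 129 101
f 128 98 130
f 128 130 129
f 129 130 131
f 129 131 101
f 130 98 99
f 130 99 131
f 131 99 100
f 131 100 101



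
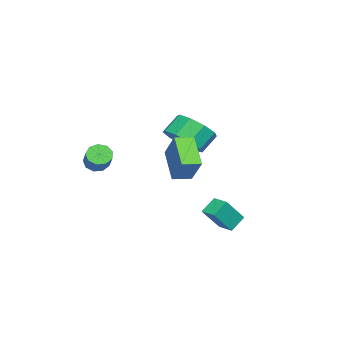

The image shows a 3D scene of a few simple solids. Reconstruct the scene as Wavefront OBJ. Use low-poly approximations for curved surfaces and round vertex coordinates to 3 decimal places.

v -2.385 -1.056 -0.998
v -1.538 -0.446 -0.684
v -2.189 0.027 0.152
v -3.035 -0.584 -0.162
v -1.937 -0.083 -1.2
v -2.588 0.389 -0.364
v -2.545 -0.176 -1.621
v -3.196 0.296 -0.785
v -3.078 -0.681 -1.75
v -3.729 -0.208 -0.914
v -3.287 -1.361 -1.528
v -3.938 -0.889 -0.692
v -3.073 -1.899 -1.058
v -3.724 -1.426 -0.222
v -2.537 -2.042 -0.559
v -3.188 -1.57 0.276
v -1.93 -1.724 -0.266
v -2.581 -1.252 0.57
v -1.535 -1.094 -0.316
v -2.186 -0.621 0.52
v -0.903 -0.49 -1.1
v -0.094 0.21 0.129
v 0.225 0.207 -2.241
v 1.035 0.908 -1.012
v -0.375 -1.228 -1.028
v 0.435 -0.527 0.201
v 0.754 -0.53 -2.169
v 1.563 0.17 -0.94
v 1.594 1.867 -4.401
v 0.997 2.235 -3.806
v 2.032 2.547 -4.382
v 1.436 2.915 -3.786
v 2.384 1.325 -3.274
v 1.788 1.693 -2.678
v 2.823 2.005 -3.254
v 2.226 2.373 -2.659
v 0.984 -3.897 -1.409
v 1.368 -3.907 -1.87
v 2.339 -3.413 -1.073
v 1.956 -3.403 -0.611
v 1.174 -3.545 -1.857
v 2.145 -3.052 -1.059
v 0.891 -3.348 -1.634
v 1.862 -2.855 -0.837
v 0.652 -3.408 -1.305
v 1.623 -2.915 -0.508
v 0.568 -3.696 -1.025
v 1.54 -3.203 -0.228
v 0.679 -4.078 -0.925
v 1.651 -3.585 -0.128
v 0.933 -4.375 -1.05
v 1.905 -3.882 -0.253
v 1.211 -4.448 -1.344
v 2.183 -3.955 -0.546
v 1.383 -4.263 -1.667
v 2.354 -3.77 -0.87
f 2 1 5
f 2 5 3
f 3 5 6
f 3 6 4
f 5 1 7
f 5 7 6
f 6 7 8
f 6 8 4
f 7 1 9
f 7 9 8
f 8 9 10
f 8 10 4
f 9 1 11
f 9 11 10
f 10 11 12
f 10 12 4
f 11 1 13
f 11 13 12
f 12 13 14
f 12 14 4
f 13 1 15
f 13 15 14
f 14 15 16
f 14 16 4
f 15 1 17
f 15 17 16
f 16 17 18
f 16 18 4
f 17 1 19
f 17 19 18
f 18 19 20
f 18 20 4
f 19 1 2
f 19 2 20
f 20 2 3
f 20 3 4
f 22 24 21
f 25 22 21
f 21 24 23
f 23 25 21
f 22 28 24
f 26 22 25
f 26 28 22
f 24 28 23
f 27 25 23
f 23 28 27
f 27 26 25
f 28 26 27
f 30 32 29
f 33 30 29
f 29 32 31
f 31 33 29
f 30 36 32
f 34 30 33
f 34 36 30
f 32 36 31
f 35 33 31
f 31 36 35
f 35 34 33
f 36 34 35
f 38 37 41
f 38 41 39
f 39 41 42
f 39 42 40
f 41 37 43
f 41 43 42
f 42 43 44
f 42 44 40
f 43 37 45
f 43 45 44
f 44 45 46
f 44 46 40
f 45 37 47
f 45 47 46
f 46 47 48
f 46 48 40
f 47 37 49
f 47 49 48
f 48 49 50
f 48 50 40
f 49 37 51
f 49 51 50
f 50 51 52
f 50 52 40
f 51 37 53
f 51 53 52
f 52 53 54
f 52 54 40
f 53 37 55
f 53 55 54
f 54 55 56
f 54 56 40
f 55 37 38
f 55 38 56
f 56 38 39
f 56 39 40



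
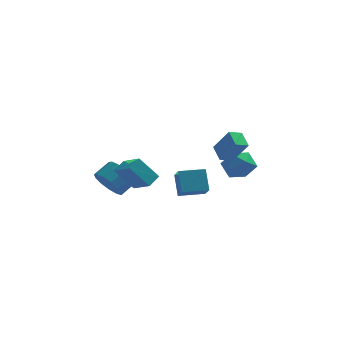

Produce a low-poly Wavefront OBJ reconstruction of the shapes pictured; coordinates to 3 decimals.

v -4.306 2.078 -1.346
v -3.688 1.195 -1.182
v -2.856 1.899 -0.53
v -3.474 2.782 -0.694
v -3.492 1.449 -1.706
v -2.66 2.153 -1.054
v -3.555 1.902 -2.116
v -2.722 2.606 -1.464
v -3.856 2.411 -2.281
v -3.023 3.115 -1.629
v -4.3 2.815 -2.149
v -3.468 3.518 -1.498
v -4.746 2.984 -1.763
v -3.914 3.688 -1.111
v -5.052 2.866 -1.244
v -4.22 3.57 -0.592
v -5.122 2.498 -0.757
v -4.29 3.201 -0.105
v -4.932 1.996 -0.458
v -4.1 2.7 0.194
v -4.544 1.521 -0.44
v -3.712 2.224 0.212
v -4.08 1.222 -0.71
v -3.248 1.926 -0.058
v 2.703 -0.235 1.847
v 1.977 -0.66 2.139
v 2.359 0.702 2.355
v 1.633 0.278 2.647
v 3.547 -0.698 3.273
v 2.821 -1.122 3.565
v 3.203 0.24 3.781
v 2.477 -0.185 4.073
v -0.334 -2.3 0.186
v -0.13 -3.315 1.037
v -0.52 -1.385 1.322
v -0.316 -2.401 2.172
v 1.156 -1.999 0.188
v 1.36 -3.015 1.038
v 0.97 -1.085 1.323
v 1.174 -2.1 2.174
v 2.85 4.497 -0.075
v 3.759 3.944 0.289
v 2.641 3.276 -1.409
v 3.55 2.723 -1.045
v 2.61 2.728 -0.428
v 2.738 3.482 0.397
v 3.662 3.738 -1.517
v 3.79 4.492 -0.692
v 4.261 3.474 -0.602
v 3.61 2.85 0.072
v 2.79 4.37 -1.192
v 2.139 3.746 -0.518
v -3.921 0.923 0.414
v -3.014 -0.165 1.201
v -3.393 1.64 0.798
v -2.487 0.553 1.585
v -2.813 0.847 -0.965
v -1.907 -0.24 -0.178
v -2.286 1.565 -0.581
v -1.379 0.477 0.206
f 2 1 5
f 2 5 3
f 3 5 6
f 3 6 4
f 5 1 7
f 5 7 6
f 6 7 8
f 6 8 4
f 7 1 9
f 7 9 8
f 8 9 10
f 8 10 4
f 9 1 11
f 9 11 10
f 10 11 12
f 10 12 4
f 11 1 13
f 11 13 12
f 12 13 14
f 12 14 4
f 13 1 15
f 13 15 14
f 14 15 16
f 14 16 4
f 15 1 17
f 15 17 16
f 16 17 18
f 16 18 4
f 17 1 19
f 17 19 18
f 18 19 20
f 18 20 4
f 19 1 21
f 19 21 20
f 20 21 22
f 20 22 4
f 21 1 23
f 21 23 22
f 22 23 24
f 22 24 4
f 23 1 2
f 23 2 24
f 24 2 3
f 24 3 4
f 26 28 25
f 29 26 25
f 25 28 27
f 27 29 25
f 26 32 28
f 30 26 29
f 30 32 26
f 28 32 27
f 31 29 27
f 27 32 31
f 31 30 29
f 32 30 31
f 34 36 33
f 37 34 33
f 33 36 35
f 35 37 33
f 34 40 36
f 38 34 37
f 38 40 34
f 36 40 35
f 39 37 35
f 35 40 39
f 39 38 37
f 40 38 39
f 41 52 46
f 41 46 42
f 41 42 48
f 41 48 51
f 41 51 52
f 42 46 50
f 46 52 45
f 52 51 43
f 51 48 47
f 48 42 49
f 44 50 45
f 44 45 43
f 44 43 47
f 44 47 49
f 44 49 50
f 45 50 46
f 43 45 52
f 47 43 51
f 49 47 48
f 50 49 42
f 54 56 53
f 57 54 53
f 53 56 55
f 55 57 53
f 54 60 56
f 58 54 57
f 58 60 54
f 56 60 55
f 59 57 55
f 55 60 59
f 59 58 57
f 60 58 59



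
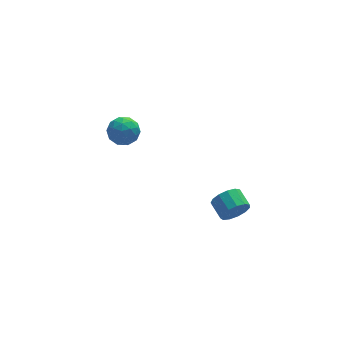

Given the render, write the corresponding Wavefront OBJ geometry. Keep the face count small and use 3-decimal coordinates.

v -3.981 3.98 -2.253
v -3.502 4.455 -1.589
v -3.158 2.725 -1.951
v -2.679 3.2 -1.287
v -3.591 2.989 -1.153
v -4.1 3.765 -1.339
v -2.56 3.415 -2.201
v -3.069 4.191 -2.387
v -2.623 4.105 -1.557
v -3.261 3.842 -0.909
v -3.399 3.338 -2.631
v -4.037 3.075 -1.983
v -3.814 4.328 -1.947
v -2.846 2.852 -1.593
v -3.382 2.729 -1.514
v -3.101 3.007 -1.123
v -4.166 3.922 -1.8
v -3.884 4.201 -1.41
v -3.936 3.34 -1.154
v -2.776 2.979 -2.13
v -2.494 3.258 -1.74
v -3.559 4.173 -2.417
v -3.278 4.451 -2.026
v -2.724 3.84 -2.386
v -3.016 4.401 -1.538
v -2.532 3.663 -1.361
v -2.462 3.79 -1.898
v -2.761 4.246 -2.007
v -3.391 4.246 -1.157
v -2.907 3.509 -0.98
v -3.443 3.385 -0.901
v -3.742 3.841 -1.01
v -2.874 4.041 -1.138
v -3.753 3.671 -2.56
v -3.269 2.934 -2.383
v -2.918 3.339 -2.53
v -3.217 3.795 -2.639
v -4.128 3.517 -2.179
v -3.644 2.779 -2.002
v -3.899 2.934 -1.533
v -4.198 3.39 -1.642
v -3.786 3.139 -2.402
v 0.491 -3.852 -2.541
v 0.922 -4.006 -1.837
v 0.721 -3.002 -1.495
v 0.289 -2.848 -2.199
v 1.234 -3.836 -2.15
v 1.033 -2.832 -1.808
v 1.31 -3.672 -2.588
v 1.108 -2.668 -2.245
v 1.126 -3.565 -3.01
v 0.924 -2.561 -2.668
v 0.74 -3.549 -3.284
v 0.538 -2.545 -2.941
v 0.275 -3.629 -3.322
v 0.073 -2.625 -2.979
v -0.122 -3.78 -3.112
v -0.323 -2.776 -2.769
v -0.323 -3.954 -2.721
v -0.525 -2.95 -2.378
v -0.267 -4.096 -2.273
v -0.468 -3.092 -1.93
v 0.03 -4.16 -1.91
v -0.171 -3.156 -1.567
v 0.473 -4.126 -1.748
v 0.272 -3.122 -1.405
f 1 38 17
f 38 12 41
f 17 41 6
f 38 41 17
f 1 17 13
f 17 6 18
f 13 18 2
f 17 18 13
f 1 13 22
f 13 2 23
f 22 23 8
f 13 23 22
f 1 22 34
f 22 8 37
f 34 37 11
f 22 37 34
f 1 34 38
f 34 11 42
f 38 42 12
f 34 42 38
f 2 18 29
f 18 6 32
f 29 32 10
f 18 32 29
f 6 41 19
f 41 12 40
f 19 40 5
f 41 40 19
f 12 42 39
f 42 11 35
f 39 35 3
f 42 35 39
f 11 37 36
f 37 8 24
f 36 24 7
f 37 24 36
f 8 23 28
f 23 2 25
f 28 25 9
f 23 25 28
f 4 30 16
f 30 10 31
f 16 31 5
f 30 31 16
f 4 16 14
f 16 5 15
f 14 15 3
f 16 15 14
f 4 14 21
f 14 3 20
f 21 20 7
f 14 20 21
f 4 21 26
f 21 7 27
f 26 27 9
f 21 27 26
f 4 26 30
f 26 9 33
f 30 33 10
f 26 33 30
f 5 31 19
f 31 10 32
f 19 32 6
f 31 32 19
f 3 15 39
f 15 5 40
f 39 40 12
f 15 40 39
f 7 20 36
f 20 3 35
f 36 35 11
f 20 35 36
f 9 27 28
f 27 7 24
f 28 24 8
f 27 24 28
f 10 33 29
f 33 9 25
f 29 25 2
f 33 25 29
f 44 43 47
f 44 47 45
f 45 47 48
f 45 48 46
f 47 43 49
f 47 49 48
f 48 49 50
f 48 50 46
f 49 43 51
f 49 51 50
f 50 51 52
f 50 52 46
f 51 43 53
f 51 53 52
f 52 53 54
f 52 54 46
f 53 43 55
f 53 55 54
f 54 55 56
f 54 56 46
f 55 43 57
f 55 57 56
f 56 57 58
f 56 58 46
f 57 43 59
f 57 59 58
f 58 59 60
f 58 60 46
f 59 43 61
f 59 61 60
f 60 61 62
f 60 62 46
f 61 43 63
f 61 63 62
f 62 63 64
f 62 64 46
f 63 43 65
f 63 65 64
f 64 65 66
f 64 66 46
f 65 43 44
f 65 44 66
f 66 44 45
f 66 45 46



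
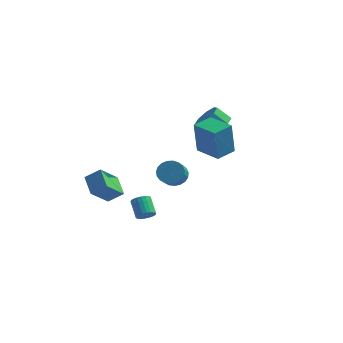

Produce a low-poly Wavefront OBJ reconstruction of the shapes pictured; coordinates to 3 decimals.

v 2.339 3.668 1.238
v 2.897 3.928 1.867
v 2.159 3.713 2.611
v 1.601 3.452 1.982
v 2.516 4.433 1.635
v 1.778 4.218 2.379
v 2.031 4.489 1.17
v 1.293 4.274 1.914
v 1.727 4.064 0.746
v 0.989 3.849 1.49
v 1.781 3.407 0.609
v 1.043 3.192 1.353
v 2.162 2.902 0.841
v 1.424 2.687 1.585
v 2.647 2.846 1.306
v 1.909 2.631 2.05
v 2.951 3.271 1.73
v 2.213 3.056 2.474
v -2.383 -3.579 -0.224
v -1.581 -3.323 0.386
v -1.947 -2.421 -1.285
v -1.145 -2.164 -0.675
v -1.615 -4.456 -0.865
v -0.813 -4.199 -0.255
v -1.179 -3.297 -1.926
v -0.377 -3.041 -1.316
v -0.353 -0.278 -4.367
v -0.056 0.181 -4.528
v -0.67 0.857 -3.735
v -0.967 0.398 -3.573
v -0.241 0.187 -4.676
v -0.855 0.863 -3.883
v -0.445 0.113 -4.771
v -1.059 0.789 -3.978
v -0.633 -0.029 -4.796
v -1.248 0.647 -4.003
v -0.773 -0.214 -4.747
v -1.387 0.462 -3.953
v -0.84 -0.41 -4.632
v -1.454 0.266 -3.838
v -0.823 -0.583 -4.471
v -1.437 0.093 -3.677
v -0.724 -0.704 -4.292
v -1.339 -0.028 -3.498
v -0.562 -0.751 -4.126
v -1.176 -0.075 -3.333
v -0.363 -0.716 -4.002
v -0.977 -0.04 -3.208
v -0.162 -0.605 -3.941
v -0.777 0.071 -3.147
v 0.005 -0.438 -3.953
v -0.609 0.238 -3.16
v 0.111 -0.243 -4.037
v -0.503 0.433 -3.244
v 0.137 -0.054 -4.178
v -0.478 0.622 -3.385
v 0.077 0.096 -4.352
v -0.537 0.772 -3.558
v 3.028 -1.294 1.795
v 2.966 -1.609 3.779
v 3.527 -0.218 1.981
v 3.466 -0.534 3.965
v 4.454 -1.946 1.735
v 4.393 -2.262 3.719
v 4.954 -0.871 1.921
v 4.892 -1.186 3.905
v -0.227 3.35 -2.894
v 0.337 3.743 -2.465
v 0.43 2.942 -1.856
v -0.133 2.55 -2.286
v 0.054 3.831 -2.305
v 0.147 3.03 -1.697
v -0.278 3.836 -2.248
v -0.185 3.035 -1.639
v -0.601 3.757 -2.302
v -0.508 2.956 -1.694
v -0.859 3.608 -2.459
v -0.766 2.807 -1.85
v -1.008 3.414 -2.691
v -0.915 2.613 -2.082
v -1.022 3.209 -2.958
v -0.928 2.409 -2.349
v -0.898 3.029 -3.214
v -0.805 2.228 -2.605
v -0.658 2.904 -3.415
v -0.565 2.104 -2.806
v -0.343 2.857 -3.526
v -0.25 2.056 -2.917
v -0.009 2.894 -3.527
v 0.084 2.094 -2.919
v 0.288 3.011 -3.42
v 0.381 2.21 -2.811
v 0.496 3.186 -3.221
v 0.589 2.386 -2.612
v 0.579 3.39 -2.966
v 0.672 2.589 -2.357
v 0.523 3.587 -2.698
v 0.616 2.786 -2.09
f 2 1 5
f 2 5 3
f 3 5 6
f 3 6 4
f 5 1 7
f 5 7 6
f 6 7 8
f 6 8 4
f 7 1 9
f 7 9 8
f 8 9 10
f 8 10 4
f 9 1 11
f 9 11 10
f 10 11 12
f 10 12 4
f 11 1 13
f 11 13 12
f 12 13 14
f 12 14 4
f 13 1 15
f 13 15 14
f 14 15 16
f 14 16 4
f 15 1 17
f 15 17 16
f 16 17 18
f 16 18 4
f 17 1 2
f 17 2 18
f 18 2 3
f 18 3 4
f 20 22 19
f 23 20 19
f 19 22 21
f 21 23 19
f 20 26 22
f 24 20 23
f 24 26 20
f 22 26 21
f 25 23 21
f 21 26 25
f 25 24 23
f 26 24 25
f 28 27 31
f 28 31 29
f 29 31 32
f 29 32 30
f 31 27 33
f 31 33 32
f 32 33 34
f 32 34 30
f 33 27 35
f 33 35 34
f 34 35 36
f 34 36 30
f 35 27 37
f 35 37 36
f 36 37 38
f 36 38 30
f 37 27 39
f 37 39 38
f 38 39 40
f 38 40 30
f 39 27 41
f 39 41 40
f 40 41 42
f 40 42 30
f 41 27 43
f 41 43 42
f 42 43 44
f 42 44 30
f 43 27 45
f 43 45 44
f 44 45 46
f 44 46 30
f 45 27 47
f 45 47 46
f 46 47 48
f 46 48 30
f 47 27 49
f 47 49 48
f 48 49 50
f 48 50 30
f 49 27 51
f 49 51 50
f 50 51 52
f 50 52 30
f 51 27 53
f 51 53 52
f 52 53 54
f 52 54 30
f 53 27 55
f 53 55 54
f 54 55 56
f 54 56 30
f 55 27 57
f 55 57 56
f 56 57 58
f 56 58 30
f 57 27 28
f 57 28 58
f 58 28 29
f 58 29 30
f 60 62 59
f 63 60 59
f 59 62 61
f 61 63 59
f 60 66 62
f 64 60 63
f 64 66 60
f 62 66 61
f 65 63 61
f 61 66 65
f 65 64 63
f 66 64 65
f 68 67 71
f 68 71 69
f 69 71 72
f 69 72 70
f 71 67 73
f 71 73 72
f 72 73 74
f 72 74 70
f 73 67 75
f 73 75 74
f 74 75 76
f 74 76 70
f 75 67 77
f 75 77 76
f 76 77 78
f 76 78 70
f 77 67 79
f 77 79 78
f 78 79 80
f 78 80 70
f 79 67 81
f 79 81 80
f 80 81 82
f 80 82 70
f 81 67 83
f 81 83 82
f 82 83 84
f 82 84 70
f 83 67 85
f 83 85 84
f 84 85 86
f 84 86 70
f 85 67 87
f 85 87 86
f 86 87 88
f 86 88 70
f 87 67 89
f 87 89 88
f 88 89 90
f 88 90 70
f 89 67 91
f 89 91 90
f 90 91 92
f 90 92 70
f 91 67 93
f 91 93 92
f 92 93 94
f 92 94 70
f 93 67 95
f 93 95 94
f 94 95 96
f 94 96 70
f 95 67 97
f 95 97 96
f 96 97 98
f 96 98 70
f 97 67 68
f 97 68 98
f 98 68 69
f 98 69 70



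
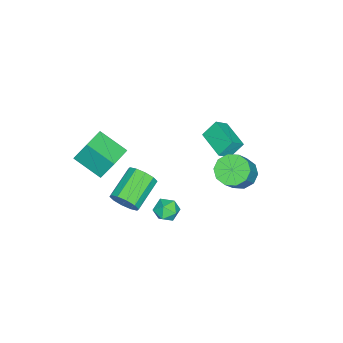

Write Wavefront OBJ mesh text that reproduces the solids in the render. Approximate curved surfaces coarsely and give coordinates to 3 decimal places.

v -0.045 -0.749 -3.194
v 0.364 -0.368 -2.654
v 1.016 -0.992 -3.826
v 1.425 -0.611 -3.286
v 1.088 -1.29 -3.111
v 0.433 -1.14 -2.72
v 0.947 -0.22 -3.76
v 0.292 -0.07 -3.369
v 0.978 -0.041 -3.003
v 1.065 -0.702 -2.602
v 0.315 -0.658 -3.878
v 0.402 -1.319 -3.477
v 3.688 -1.715 0.059
v 4.048 -1.412 0.754
v 2.332 -1.123 1.517
v 1.972 -1.425 0.821
v 3.97 -1.015 0.428
v 2.254 -0.726 1.191
v 3.784 -0.886 -0.039
v 2.068 -0.597 0.724
v 3.562 -1.073 -0.469
v 1.846 -0.784 0.294
v 3.387 -1.505 -0.697
v 1.671 -1.216 0.066
v 3.328 -2.017 -0.637
v 1.612 -1.728 0.126
v 3.406 -2.414 -0.311
v 1.69 -2.125 0.452
v 3.592 -2.543 0.156
v 1.876 -2.254 0.919
v 3.814 -2.356 0.586
v 2.098 -2.067 1.349
v 3.989 -1.924 0.814
v 2.273 -1.635 1.577
v 1.572 -4.658 1.72
v 1.445 -3.949 3.036
v 1.779 -3.102 0.902
v 1.652 -2.393 2.217
v 2.968 -4.747 1.903
v 2.841 -4.038 3.218
v 3.175 -3.191 1.084
v 3.048 -2.482 2.4
v -0.671 2.78 0.032
v -0.039 3.255 -0.476
v 1.163 3.256 1.02
v 0.531 2.78 1.528
v -0.378 3.641 -0.204
v 0.825 3.641 1.292
v -0.829 3.698 0.158
v 0.374 3.698 1.654
v -1.219 3.404 0.472
v -0.016 3.404 1.968
v -1.401 2.872 0.618
v -0.198 2.872 2.114
v -1.303 2.304 0.54
v -0.101 2.305 2.036
v -0.965 1.919 0.268
v 0.238 1.919 1.764
v -0.514 1.862 -0.094
v 0.689 1.862 1.402
v -0.124 2.156 -0.408
v 1.079 2.156 1.088
v 0.058 2.688 -0.554
v 1.261 2.688 0.942
v -4.018 0.071 -1.121
v -3.395 -0.324 -0.507
v -4.52 0.641 -0.245
v -3.897 0.247 0.369
v -2.923 1.413 -1.369
v -2.3 1.019 -0.755
v -3.425 1.984 -0.493
v -2.802 1.589 0.121
f 1 12 6
f 1 6 2
f 1 2 8
f 1 8 11
f 1 11 12
f 2 6 10
f 6 12 5
f 12 11 3
f 11 8 7
f 8 2 9
f 4 10 5
f 4 5 3
f 4 3 7
f 4 7 9
f 4 9 10
f 5 10 6
f 3 5 12
f 7 3 11
f 9 7 8
f 10 9 2
f 14 13 17
f 14 17 15
f 15 17 18
f 15 18 16
f 17 13 19
f 17 19 18
f 18 19 20
f 18 20 16
f 19 13 21
f 19 21 20
f 20 21 22
f 20 22 16
f 21 13 23
f 21 23 22
f 22 23 24
f 22 24 16
f 23 13 25
f 23 25 24
f 24 25 26
f 24 26 16
f 25 13 27
f 25 27 26
f 26 27 28
f 26 28 16
f 27 13 29
f 27 29 28
f 28 29 30
f 28 30 16
f 29 13 31
f 29 31 30
f 30 31 32
f 30 32 16
f 31 13 33
f 31 33 32
f 32 33 34
f 32 34 16
f 33 13 14
f 33 14 34
f 34 14 15
f 34 15 16
f 36 38 35
f 39 36 35
f 35 38 37
f 37 39 35
f 36 42 38
f 40 36 39
f 40 42 36
f 38 42 37
f 41 39 37
f 37 42 41
f 41 40 39
f 42 40 41
f 44 43 47
f 44 47 45
f 45 47 48
f 45 48 46
f 47 43 49
f 47 49 48
f 48 49 50
f 48 50 46
f 49 43 51
f 49 51 50
f 50 51 52
f 50 52 46
f 51 43 53
f 51 53 52
f 52 53 54
f 52 54 46
f 53 43 55
f 53 55 54
f 54 55 56
f 54 56 46
f 55 43 57
f 55 57 56
f 56 57 58
f 56 58 46
f 57 43 59
f 57 59 58
f 58 59 60
f 58 60 46
f 59 43 61
f 59 61 60
f 60 61 62
f 60 62 46
f 61 43 63
f 61 63 62
f 62 63 64
f 62 64 46
f 63 43 44
f 63 44 64
f 64 44 45
f 64 45 46
f 66 68 65
f 69 66 65
f 65 68 67
f 67 69 65
f 66 72 68
f 70 66 69
f 70 72 66
f 68 72 67
f 71 69 67
f 67 72 71
f 71 70 69
f 72 70 71



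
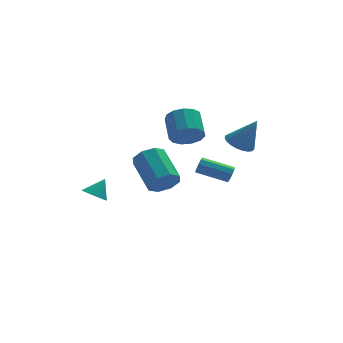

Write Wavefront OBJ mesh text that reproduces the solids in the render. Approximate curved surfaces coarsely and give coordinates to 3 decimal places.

v 2.948 -0.567 2.361
v 3.44 -1.183 1.993
v 3.772 -0.913 4.039
v 3.646 -0.889 1.953
v 3.731 -0.538 1.983
v 3.681 -0.193 2.079
v 3.504 0.088 2.223
v 3.231 0.255 2.392
v 2.91 0.28 2.555
v 2.594 0.159 2.685
v 2.34 -0.088 2.758
v 2.192 -0.418 2.764
v 2.174 -0.773 2.699
v 2.29 -1.093 2.576
v 2.52 -1.322 2.416
v 2.824 -1.421 2.247
v 3.149 -1.371 2.097
v -4.205 2.094 -1.976
v -3.585 1.966 -2.378
v -3.515 2.506 -1.044
v -3.647 2.242 -2.455
v -3.794 2.495 -2.458
v -4.003 2.687 -2.388
v -4.243 2.789 -2.255
v -4.478 2.785 -2.079
v -4.67 2.676 -1.888
v -4.792 2.478 -1.71
v -4.825 2.222 -1.573
v -4.763 1.946 -1.497
v -4.616 1.693 -1.493
v -4.407 1.501 -1.563
v -4.167 1.399 -1.696
v -3.932 1.403 -1.872
v -3.74 1.512 -2.063
v -3.618 1.71 -2.241
v 1.697 -3.271 1.584
v 1.924 -3.131 2.019
v 0.411 -2.509 2.611
v 0.183 -2.649 2.176
v 1.94 -2.871 1.787
v 0.427 -2.249 2.379
v 1.842 -2.798 1.46
v 0.329 -2.176 2.052
v 1.676 -2.946 1.191
v 0.163 -2.325 1.783
v 1.52 -3.246 1.106
v 0.006 -2.625 1.698
v 1.446 -3.558 1.245
v -0.067 -2.936 1.837
v 1.49 -3.735 1.542
v -0.024 -3.113 2.134
v 1.63 -3.695 1.859
v 0.117 -3.073 2.451
v 1.802 -3.457 2.047
v 0.288 -2.835 2.639
v 0.101 -0.718 3.293
v 0.879 -0.508 2.79
v 1.017 0.828 3.564
v 0.239 0.618 4.067
v 0.464 -0.307 2.518
v 0.603 1.029 3.291
v -0.066 -0.237 2.491
v 0.073 1.099 3.265
v -0.543 -0.319 2.72
v -0.404 1.017 3.493
v -0.816 -0.528 3.13
v -0.677 0.808 3.904
v -0.798 -0.798 3.592
v -0.659 0.538 4.366
v -0.494 -1.042 3.96
v -0.355 0.294 4.733
v -0.002 -1.183 4.115
v 0.137 0.153 4.889
v 0.523 -1.177 4.01
v 0.662 0.159 4.783
v 0.914 -1.025 3.677
v 1.052 0.311 4.451
v 1.046 -0.775 3.223
v 1.185 0.561 3.996
v -1.997 -4.111 1.951
v -1.235 -4.223 2.416
v -1.56 -2.381 3.394
v -2.323 -2.269 2.929
v -1.134 -3.889 1.822
v -1.46 -2.048 2.799
v -1.539 -3.686 1.303
v -1.865 -1.844 2.281
v -2.213 -3.731 1.164
v -2.538 -1.89 2.142
v -2.76 -3.999 1.486
v -3.085 -2.157 2.464
v -2.86 -4.332 2.081
v -3.186 -2.491 3.058
v -2.455 -4.536 2.599
v -2.781 -2.694 3.577
v -1.782 -4.49 2.738
v -2.107 -2.649 3.716
f 2 1 4
f 2 4 3
f 4 1 5
f 4 5 3
f 5 1 6
f 5 6 3
f 6 1 7
f 6 7 3
f 7 1 8
f 7 8 3
f 8 1 9
f 8 9 3
f 9 1 10
f 9 10 3
f 10 1 11
f 10 11 3
f 11 1 12
f 11 12 3
f 12 1 13
f 12 13 3
f 13 1 14
f 13 14 3
f 14 1 15
f 14 15 3
f 15 1 16
f 15 16 3
f 16 1 17
f 16 17 3
f 17 1 2
f 17 2 3
f 19 18 21
f 19 21 20
f 21 18 22
f 21 22 20
f 22 18 23
f 22 23 20
f 23 18 24
f 23 24 20
f 24 18 25
f 24 25 20
f 25 18 26
f 25 26 20
f 26 18 27
f 26 27 20
f 27 18 28
f 27 28 20
f 28 18 29
f 28 29 20
f 29 18 30
f 29 30 20
f 30 18 31
f 30 31 20
f 31 18 32
f 31 32 20
f 32 18 33
f 32 33 20
f 33 18 34
f 33 34 20
f 34 18 35
f 34 35 20
f 35 18 19
f 35 19 20
f 37 36 40
f 37 40 38
f 38 40 41
f 38 41 39
f 40 36 42
f 40 42 41
f 41 42 43
f 41 43 39
f 42 36 44
f 42 44 43
f 43 44 45
f 43 45 39
f 44 36 46
f 44 46 45
f 45 46 47
f 45 47 39
f 46 36 48
f 46 48 47
f 47 48 49
f 47 49 39
f 48 36 50
f 48 50 49
f 49 50 51
f 49 51 39
f 50 36 52
f 50 52 51
f 51 52 53
f 51 53 39
f 52 36 54
f 52 54 53
f 53 54 55
f 53 55 39
f 54 36 37
f 54 37 55
f 55 37 38
f 55 38 39
f 57 56 60
f 57 60 58
f 58 60 61
f 58 61 59
f 60 56 62
f 60 62 61
f 61 62 63
f 61 63 59
f 62 56 64
f 62 64 63
f 63 64 65
f 63 65 59
f 64 56 66
f 64 66 65
f 65 66 67
f 65 67 59
f 66 56 68
f 66 68 67
f 67 68 69
f 67 69 59
f 68 56 70
f 68 70 69
f 69 70 71
f 69 71 59
f 70 56 72
f 70 72 71
f 71 72 73
f 71 73 59
f 72 56 74
f 72 74 73
f 73 74 75
f 73 75 59
f 74 56 76
f 74 76 75
f 75 76 77
f 75 77 59
f 76 56 78
f 76 78 77
f 77 78 79
f 77 79 59
f 78 56 57
f 78 57 79
f 79 57 58
f 79 58 59
f 81 80 84
f 81 84 82
f 82 84 85
f 82 85 83
f 84 80 86
f 84 86 85
f 85 86 87
f 85 87 83
f 86 80 88
f 86 88 87
f 87 88 89
f 87 89 83
f 88 80 90
f 88 90 89
f 89 90 91
f 89 91 83
f 90 80 92
f 90 92 91
f 91 92 93
f 91 93 83
f 92 80 94
f 92 94 93
f 93 94 95
f 93 95 83
f 94 80 96
f 94 96 95
f 95 96 97
f 95 97 83
f 96 80 81
f 96 81 97
f 97 81 82
f 97 82 83



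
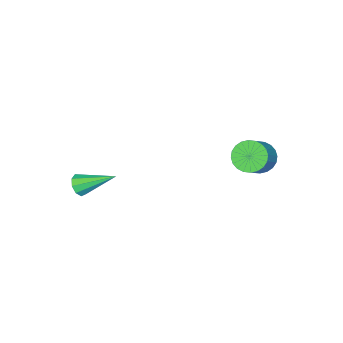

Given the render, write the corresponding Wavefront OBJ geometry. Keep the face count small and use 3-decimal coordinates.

v 4.005 -3 -0.674
v 4.291 -2.598 -1.049
v 3.195 -1.46 0.354
v 3.909 -2.695 -1.205
v 3.571 -2.935 -1.112
v 3.437 -3.205 -0.814
v 3.568 -3.379 -0.45
v 3.903 -3.375 -0.191
v 4.286 -3.196 -0.158
v 4.538 -2.925 -0.366
v 4.539 -2.689 -0.718
v -2.435 2.107 0.258
v -1.89 1.598 -0.21
v -0.88 1.885 0.654
v -1.425 2.393 1.122
v -1.846 1.903 -0.363
v -0.836 2.189 0.501
v -1.891 2.238 -0.421
v -0.881 2.524 0.443
v -2.019 2.553 -0.376
v -1.009 2.84 0.488
v -2.211 2.801 -0.235
v -1.2 3.087 0.63
v -2.436 2.942 -0.018
v -1.426 3.229 0.846
v -2.662 2.957 0.241
v -1.651 3.243 1.105
v -2.852 2.842 0.502
v -1.842 3.129 1.366
v -2.98 2.615 0.726
v -1.97 2.902 1.59
v -3.024 2.311 0.879
v -2.014 2.597 1.743
v -2.979 1.976 0.937
v -1.969 2.262 1.801
v -2.851 1.66 0.892
v -1.841 1.947 1.756
v -2.66 1.413 0.75
v -1.649 1.699 1.615
v -2.434 1.271 0.534
v -1.424 1.558 1.398
v -2.209 1.257 0.275
v -1.198 1.543 1.139
v -2.018 1.371 0.014
v -1.008 1.658 0.878
f 2 1 4
f 2 4 3
f 4 1 5
f 4 5 3
f 5 1 6
f 5 6 3
f 6 1 7
f 6 7 3
f 7 1 8
f 7 8 3
f 8 1 9
f 8 9 3
f 9 1 10
f 9 10 3
f 10 1 11
f 10 11 3
f 11 1 2
f 11 2 3
f 13 12 16
f 13 16 14
f 14 16 17
f 14 17 15
f 16 12 18
f 16 18 17
f 17 18 19
f 17 19 15
f 18 12 20
f 18 20 19
f 19 20 21
f 19 21 15
f 20 12 22
f 20 22 21
f 21 22 23
f 21 23 15
f 22 12 24
f 22 24 23
f 23 24 25
f 23 25 15
f 24 12 26
f 24 26 25
f 25 26 27
f 25 27 15
f 26 12 28
f 26 28 27
f 27 28 29
f 27 29 15
f 28 12 30
f 28 30 29
f 29 30 31
f 29 31 15
f 30 12 32
f 30 32 31
f 31 32 33
f 31 33 15
f 32 12 34
f 32 34 33
f 33 34 35
f 33 35 15
f 34 12 36
f 34 36 35
f 35 36 37
f 35 37 15
f 36 12 38
f 36 38 37
f 37 38 39
f 37 39 15
f 38 12 40
f 38 40 39
f 39 40 41
f 39 41 15
f 40 12 42
f 40 42 41
f 41 42 43
f 41 43 15
f 42 12 44
f 42 44 43
f 43 44 45
f 43 45 15
f 44 12 13
f 44 13 45
f 45 13 14
f 45 14 15



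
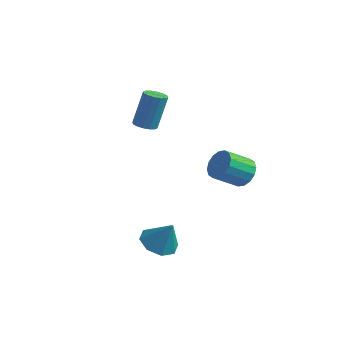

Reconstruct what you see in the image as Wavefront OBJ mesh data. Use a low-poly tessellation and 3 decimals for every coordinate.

v -2.069 1.551 1.802
v -1.433 1.495 1.757
v -1.235 2.174 3.692
v -1.871 2.229 3.738
v -1.499 1.804 1.656
v -1.302 2.482 3.591
v -1.718 2.044 1.594
v -1.521 2.723 3.529
v -2.031 2.153 1.588
v -1.834 2.831 3.523
v -2.354 2.1 1.639
v -2.157 2.778 3.574
v -2.601 1.9 1.734
v -2.404 2.578 3.67
v -2.705 1.606 1.848
v -2.507 2.285 3.783
v -2.638 1.298 1.949
v -2.441 1.976 3.884
v -2.419 1.057 2.011
v -2.222 1.736 3.946
v -2.106 0.949 2.017
v -1.909 1.627 3.952
v -1.783 1.002 1.966
v -1.586 1.68 3.901
v -1.536 1.202 1.87
v -1.339 1.88 3.806
v 2.201 4.012 -1.492
v 2.618 3.341 -1.923
v 1.816 2.237 -0.979
v 1.399 2.908 -0.548
v 2.897 3.445 -1.564
v 2.094 2.341 -0.62
v 2.989 3.702 -1.186
v 2.186 2.597 -0.242
v 2.87 4.041 -0.89
v 2.067 2.937 0.054
v 2.572 4.373 -0.755
v 1.769 3.269 0.189
v 2.174 4.608 -0.818
v 1.372 3.504 0.126
v 1.784 4.683 -1.061
v 0.982 3.579 -0.117
v 1.506 4.579 -1.42
v 0.703 3.475 -0.476
v 1.414 4.323 -1.798
v 0.611 3.218 -0.854
v 1.533 3.983 -2.094
v 0.73 2.879 -1.15
v 1.831 3.651 -2.229
v 1.028 2.547 -1.285
v 2.228 3.416 -2.166
v 1.426 2.312 -1.222
v 0.893 -1.72 -3.756
v 1.542 -2.467 -4.042
v 1.647 -1.62 -2.304
v 1.807 -1.749 -4.229
v 1.536 -1.014 -4.14
v 0.889 -0.693 -3.825
v 0.243 -0.974 -3.471
v -0.022 -1.692 -3.283
v 0.249 -2.427 -3.373
v 0.897 -2.748 -3.687
f 2 1 5
f 2 5 3
f 3 5 6
f 3 6 4
f 5 1 7
f 5 7 6
f 6 7 8
f 6 8 4
f 7 1 9
f 7 9 8
f 8 9 10
f 8 10 4
f 9 1 11
f 9 11 10
f 10 11 12
f 10 12 4
f 11 1 13
f 11 13 12
f 12 13 14
f 12 14 4
f 13 1 15
f 13 15 14
f 14 15 16
f 14 16 4
f 15 1 17
f 15 17 16
f 16 17 18
f 16 18 4
f 17 1 19
f 17 19 18
f 18 19 20
f 18 20 4
f 19 1 21
f 19 21 20
f 20 21 22
f 20 22 4
f 21 1 23
f 21 23 22
f 22 23 24
f 22 24 4
f 23 1 25
f 23 25 24
f 24 25 26
f 24 26 4
f 25 1 2
f 25 2 26
f 26 2 3
f 26 3 4
f 28 27 31
f 28 31 29
f 29 31 32
f 29 32 30
f 31 27 33
f 31 33 32
f 32 33 34
f 32 34 30
f 33 27 35
f 33 35 34
f 34 35 36
f 34 36 30
f 35 27 37
f 35 37 36
f 36 37 38
f 36 38 30
f 37 27 39
f 37 39 38
f 38 39 40
f 38 40 30
f 39 27 41
f 39 41 40
f 40 41 42
f 40 42 30
f 41 27 43
f 41 43 42
f 42 43 44
f 42 44 30
f 43 27 45
f 43 45 44
f 44 45 46
f 44 46 30
f 45 27 47
f 45 47 46
f 46 47 48
f 46 48 30
f 47 27 49
f 47 49 48
f 48 49 50
f 48 50 30
f 49 27 51
f 49 51 50
f 50 51 52
f 50 52 30
f 51 27 28
f 51 28 52
f 52 28 29
f 52 29 30
f 54 53 56
f 54 56 55
f 56 53 57
f 56 57 55
f 57 53 58
f 57 58 55
f 58 53 59
f 58 59 55
f 59 53 60
f 59 60 55
f 60 53 61
f 60 61 55
f 61 53 62
f 61 62 55
f 62 53 54
f 62 54 55



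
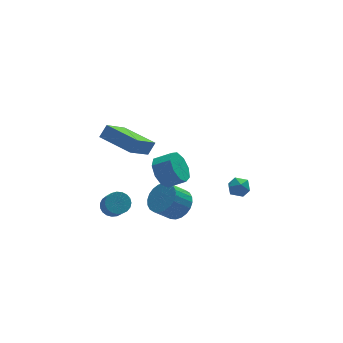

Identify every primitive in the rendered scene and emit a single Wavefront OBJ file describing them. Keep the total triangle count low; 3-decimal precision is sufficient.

v -3.547 -2.947 -2.562
v -3.207 -3.431 -2.99
v -3.253 -4.476 -1.847
v -3.593 -3.993 -1.418
v -2.974 -3.292 -2.854
v -3.02 -4.338 -1.71
v -2.84 -3.094 -2.667
v -2.886 -4.139 -1.524
v -2.828 -2.87 -2.462
v -2.874 -3.916 -1.319
v -2.94 -2.66 -2.275
v -2.987 -3.705 -1.131
v -3.158 -2.499 -2.137
v -3.204 -3.545 -0.993
v -3.442 -2.416 -2.072
v -3.489 -3.462 -0.928
v -3.745 -2.425 -2.092
v -3.791 -3.47 -0.949
v -4.014 -2.524 -2.193
v -4.06 -3.569 -1.05
v -4.201 -2.696 -2.359
v -4.248 -3.741 -1.215
v -4.276 -2.912 -2.559
v -4.322 -3.957 -1.415
v -4.224 -3.134 -2.759
v -4.271 -4.179 -1.616
v -4.056 -3.323 -2.926
v -4.102 -4.369 -1.782
v -3.799 -3.448 -3.029
v -3.845 -4.493 -1.886
v -3.499 -3.486 -3.052
v -3.545 -4.531 -1.909
v -0.372 -2.143 -1.306
v 0.308 -1.731 -1.991
v 1.212 -2.204 -1.379
v 0.532 -2.617 -0.694
v 0.188 -1.268 -1.456
v 1.092 -1.741 -0.843
v -0.194 -1.214 -0.85
v 0.709 -1.688 -0.238
v -0.66 -1.596 -0.458
v 0.244 -2.069 0.155
v -0.991 -2.233 -0.463
v -0.087 -2.706 0.15
v -1.032 -2.829 -0.862
v -0.128 -3.302 -0.25
v -0.764 -3.104 -1.469
v 0.14 -3.577 -0.857
v -0.313 -2.929 -2
v 0.591 -3.402 -1.388
v 0.111 -2.387 -2.206
v 1.014 -2.86 -1.594
v 3.257 -3.155 -2.906
v 3.794 -2.766 -2.564
v 4.026 -3.434 -3.796
v 4.563 -3.045 -3.454
v 4.315 -3.682 -3.154
v 3.84 -3.51 -2.604
v 3.98 -2.69 -3.756
v 3.505 -2.518 -3.206
v 4.241 -2.478 -3.089
v 4.448 -3.092 -2.717
v 3.372 -3.108 -3.643
v 3.579 -3.722 -3.271
v 0.439 -2.568 -4.088
v 1.076 -2.071 -3.418
v 0.058 -2.134 -2.402
v -0.579 -2.632 -3.072
v 0.882 -1.755 -3.593
v -0.136 -1.819 -2.577
v 0.621 -1.563 -3.843
v -0.398 -1.627 -2.827
v 0.331 -1.525 -4.131
v -0.687 -1.588 -3.115
v 0.059 -1.645 -4.412
v -0.96 -1.708 -3.396
v -0.156 -1.905 -4.643
v -1.175 -1.969 -3.628
v -0.281 -2.267 -4.791
v -1.299 -2.331 -3.775
v -0.295 -2.674 -4.831
v -1.314 -2.738 -3.815
v -0.198 -3.066 -4.758
v -1.216 -3.129 -3.742
v -0.004 -3.381 -4.583
v -1.022 -3.445 -3.567
v 0.258 -3.573 -4.333
v -0.761 -3.637 -3.317
v 0.547 -3.612 -4.045
v -0.471 -3.675 -3.029
v 0.82 -3.492 -3.764
v -0.199 -3.555 -2.748
v 1.035 -3.231 -3.532
v 0.016 -3.295 -2.517
v 1.159 -2.869 -3.385
v 0.141 -2.933 -2.369
v 1.174 -2.462 -3.345
v 0.155 -2.526 -2.329
v -2.923 -2.149 2.359
v -4.278 -3.139 3.735
v -2.42 -1.921 3.019
v -3.776 -2.911 4.394
v -1.824 -3.949 2.146
v -3.18 -4.939 3.521
v -1.322 -3.721 2.805
v -2.677 -4.711 4.181
f 2 1 5
f 2 5 3
f 3 5 6
f 3 6 4
f 5 1 7
f 5 7 6
f 6 7 8
f 6 8 4
f 7 1 9
f 7 9 8
f 8 9 10
f 8 10 4
f 9 1 11
f 9 11 10
f 10 11 12
f 10 12 4
f 11 1 13
f 11 13 12
f 12 13 14
f 12 14 4
f 13 1 15
f 13 15 14
f 14 15 16
f 14 16 4
f 15 1 17
f 15 17 16
f 16 17 18
f 16 18 4
f 17 1 19
f 17 19 18
f 18 19 20
f 18 20 4
f 19 1 21
f 19 21 20
f 20 21 22
f 20 22 4
f 21 1 23
f 21 23 22
f 22 23 24
f 22 24 4
f 23 1 25
f 23 25 24
f 24 25 26
f 24 26 4
f 25 1 27
f 25 27 26
f 26 27 28
f 26 28 4
f 27 1 29
f 27 29 28
f 28 29 30
f 28 30 4
f 29 1 31
f 29 31 30
f 30 31 32
f 30 32 4
f 31 1 2
f 31 2 32
f 32 2 3
f 32 3 4
f 34 33 37
f 34 37 35
f 35 37 38
f 35 38 36
f 37 33 39
f 37 39 38
f 38 39 40
f 38 40 36
f 39 33 41
f 39 41 40
f 40 41 42
f 40 42 36
f 41 33 43
f 41 43 42
f 42 43 44
f 42 44 36
f 43 33 45
f 43 45 44
f 44 45 46
f 44 46 36
f 45 33 47
f 45 47 46
f 46 47 48
f 46 48 36
f 47 33 49
f 47 49 48
f 48 49 50
f 48 50 36
f 49 33 51
f 49 51 50
f 50 51 52
f 50 52 36
f 51 33 34
f 51 34 52
f 52 34 35
f 52 35 36
f 53 64 58
f 53 58 54
f 53 54 60
f 53 60 63
f 53 63 64
f 54 58 62
f 58 64 57
f 64 63 55
f 63 60 59
f 60 54 61
f 56 62 57
f 56 57 55
f 56 55 59
f 56 59 61
f 56 61 62
f 57 62 58
f 55 57 64
f 59 55 63
f 61 59 60
f 62 61 54
f 66 65 69
f 66 69 67
f 67 69 70
f 67 70 68
f 69 65 71
f 69 71 70
f 70 71 72
f 70 72 68
f 71 65 73
f 71 73 72
f 72 73 74
f 72 74 68
f 73 65 75
f 73 75 74
f 74 75 76
f 74 76 68
f 75 65 77
f 75 77 76
f 76 77 78
f 76 78 68
f 77 65 79
f 77 79 78
f 78 79 80
f 78 80 68
f 79 65 81
f 79 81 80
f 80 81 82
f 80 82 68
f 81 65 83
f 81 83 82
f 82 83 84
f 82 84 68
f 83 65 85
f 83 85 84
f 84 85 86
f 84 86 68
f 85 65 87
f 85 87 86
f 86 87 88
f 86 88 68
f 87 65 89
f 87 89 88
f 88 89 90
f 88 90 68
f 89 65 91
f 89 91 90
f 90 91 92
f 90 92 68
f 91 65 93
f 91 93 92
f 92 93 94
f 92 94 68
f 93 65 95
f 93 95 94
f 94 95 96
f 94 96 68
f 95 65 97
f 95 97 96
f 96 97 98
f 96 98 68
f 97 65 66
f 97 66 98
f 98 66 67
f 98 67 68
f 100 102 99
f 103 100 99
f 99 102 101
f 101 103 99
f 100 106 102
f 104 100 103
f 104 106 100
f 102 106 101
f 105 103 101
f 101 106 105
f 105 104 103
f 106 104 105

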